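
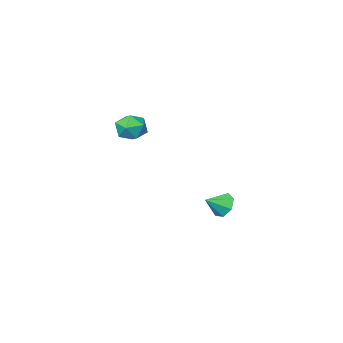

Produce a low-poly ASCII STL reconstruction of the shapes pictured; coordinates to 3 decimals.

solid 
facet normal -0.355 -0.299 0.886
outer loop
vertex 0.735 3.288 3.855
vertex 1.35 2.569 3.859
vertex 1.593 3.402 4.237
endloop
endfacet
facet normal -0.416 0.409 0.812
outer loop
vertex 0.735 3.288 3.855
vertex 1.593 3.402 4.237
vertex 1.219 4.086 3.701
endloop
endfacet
facet normal -0.811 0.537 0.232
outer loop
vertex 0.735 3.288 3.855
vertex 1.219 4.086 3.701
vertex 0.745 3.676 2.992
endloop
endfacet
facet normal -0.994 -0.093 -0.053
outer loop
vertex 0.735 3.288 3.855
vertex 0.745 3.676 2.992
vertex 0.827 2.739 3.089
endloop
endfacet
facet normal -0.713 -0.608 0.350
outer loop
vertex 0.735 3.288 3.855
vertex 0.827 2.739 3.089
vertex 1.35 2.569 3.859
endloop
endfacet
facet normal 0.235 0.676 0.698
outer loop
vertex 1.219 4.086 3.701
vertex 1.593 3.402 4.237
vertex 2.133 3.861 3.611
endloop
endfacet
facet normal 0.335 -0.469 0.817
outer loop
vertex 1.593 3.402 4.237
vertex 1.35 2.569 3.859
vertex 2.215 2.924 3.708
endloop
endfacet
facet normal -0.243 -0.969 -0.049
outer loop
vertex 1.35 2.569 3.859
vertex 0.827 2.739 3.089
vertex 1.741 2.514 2.999
endloop
endfacet
facet normal -0.700 -0.134 -0.702
outer loop
vertex 0.827 2.739 3.089
vertex 0.745 3.676 2.992
vertex 1.367 3.198 2.463
endloop
endfacet
facet normal -0.404 0.883 -0.240
outer loop
vertex 0.745 3.676 2.992
vertex 1.219 4.086 3.701
vertex 1.61 4.031 2.841
endloop
endfacet
facet normal 0.994 0.093 0.053
outer loop
vertex 2.225 3.312 2.845
vertex 2.133 3.861 3.611
vertex 2.215 2.924 3.708
endloop
endfacet
facet normal 0.811 -0.537 -0.232
outer loop
vertex 2.225 3.312 2.845
vertex 2.215 2.924 3.708
vertex 1.741 2.514 2.999
endloop
endfacet
facet normal 0.416 -0.409 -0.812
outer loop
vertex 2.225 3.312 2.845
vertex 1.741 2.514 2.999
vertex 1.367 3.198 2.463
endloop
endfacet
facet normal 0.355 0.299 -0.886
outer loop
vertex 2.225 3.312 2.845
vertex 1.367 3.198 2.463
vertex 1.61 4.031 2.841
endloop
endfacet
facet normal 0.713 0.608 -0.350
outer loop
vertex 2.225 3.312 2.845
vertex 1.61 4.031 2.841
vertex 2.133 3.861 3.611
endloop
endfacet
facet normal 0.700 0.134 0.702
outer loop
vertex 2.215 2.924 3.708
vertex 2.133 3.861 3.611
vertex 1.593 3.402 4.237
endloop
endfacet
facet normal 0.404 -0.883 0.240
outer loop
vertex 1.741 2.514 2.999
vertex 2.215 2.924 3.708
vertex 1.35 2.569 3.859
endloop
endfacet
facet normal -0.235 -0.676 -0.698
outer loop
vertex 1.367 3.198 2.463
vertex 1.741 2.514 2.999
vertex 0.827 2.739 3.089
endloop
endfacet
facet normal -0.335 0.469 -0.817
outer loop
vertex 1.61 4.031 2.841
vertex 1.367 3.198 2.463
vertex 0.745 3.676 2.992
endloop
endfacet
facet normal 0.243 0.969 0.049
outer loop
vertex 2.133 3.861 3.611
vertex 1.61 4.031 2.841
vertex 1.219 4.086 3.701
endloop
endfacet
facet normal -0.872 0.080 -0.482
outer loop
vertex -4.056 2.662 -4.477
vertex -4.454 2.85 -3.726
vertex -4.088 3.394 -4.298
endloop
endfacet
facet normal 0.873 0.152 -0.464
outer loop
vertex -4.056 2.662 -4.477
vertex -4.088 3.394 -4.298
vertex -3.346 2.75 -3.114
endloop
endfacet
facet normal -0.872 0.079 -0.483
outer loop
vertex -4.088 3.394 -4.298
vertex -4.454 2.85 -3.726
vertex -4.396 3.718 -3.689
endloop
endfacet
facet normal 0.688 0.724 -0.037
outer loop
vertex -4.088 3.394 -4.298
vertex -4.396 3.718 -3.689
vertex -3.346 2.75 -3.114
endloop
endfacet
facet normal -0.872 0.079 -0.482
outer loop
vertex -4.396 3.718 -3.689
vertex -4.454 2.85 -3.726
vertex -4.747 3.388 -3.108
endloop
endfacet
facet normal 0.331 0.721 0.609
outer loop
vertex -4.396 3.718 -3.689
vertex -4.747 3.388 -3.108
vertex -3.346 2.75 -3.114
endloop
endfacet
facet normal -0.872 0.080 -0.483
outer loop
vertex -4.747 3.388 -3.108
vertex -4.454 2.85 -3.726
vertex -4.878 2.653 -2.993
endloop
endfacet
facet normal 0.069 0.142 0.987
outer loop
vertex -4.747 3.388 -3.108
vertex -4.878 2.653 -2.993
vertex -3.346 2.75 -3.114
endloop
endfacet
facet normal -0.872 0.079 -0.483
outer loop
vertex -4.878 2.653 -2.993
vertex -4.454 2.85 -3.726
vertex -4.689 2.067 -3.43
endloop
endfacet
facet normal 0.101 -0.574 0.813
outer loop
vertex -4.878 2.653 -2.993
vertex -4.689 2.067 -3.43
vertex -3.346 2.75 -3.114
endloop
endfacet
facet normal -0.873 0.080 -0.482
outer loop
vertex -4.689 2.067 -3.43
vertex -4.454 2.85 -3.726
vertex -4.324 2.071 -4.09
endloop
endfacet
facet normal 0.402 -0.890 0.217
outer loop
vertex -4.689 2.067 -3.43
vertex -4.324 2.071 -4.09
vertex -3.346 2.75 -3.114
endloop
endfacet
facet normal -0.872 0.080 -0.482
outer loop
vertex -4.324 2.071 -4.09
vertex -4.454 2.85 -3.726
vertex -4.056 2.662 -4.477
endloop
endfacet
facet normal 0.745 -0.568 -0.351
outer loop
vertex -4.324 2.071 -4.09
vertex -4.056 2.662 -4.477
vertex -3.346 2.75 -3.114
endloop
endfacet

endsolid


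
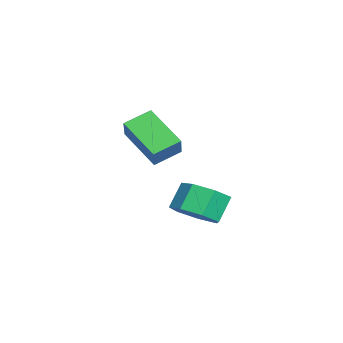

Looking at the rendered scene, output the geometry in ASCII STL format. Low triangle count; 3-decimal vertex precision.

solid 
facet normal 0.493 -0.359 -0.792
outer loop
vertex 3.613 0.202 0.445
vertex 2.678 -0.108 0.003
vertex 3.193 0.835 -0.103
endloop
endfacet
facet normal 0.745 0.644 0.173
outer loop
vertex 3.613 0.202 0.445
vertex 3.193 0.835 -0.103
vertex 2.957 0.678 1.499
endloop
endfacet
facet normal 0.746 0.643 0.173
outer loop
vertex 2.957 0.678 1.499
vertex 3.193 0.835 -0.103
vertex 2.537 1.312 0.951
endloop
endfacet
facet normal -0.493 0.358 0.793
outer loop
vertex 2.957 0.678 1.499
vertex 2.537 1.312 0.951
vertex 2.022 0.368 1.057
endloop
endfacet
facet normal 0.493 -0.358 -0.793
outer loop
vertex 3.193 0.835 -0.103
vertex 2.678 -0.108 0.003
vertex 2.385 0.758 -0.571
endloop
endfacet
facet normal 0.114 0.930 -0.350
outer loop
vertex 3.193 0.835 -0.103
vertex 2.385 0.758 -0.571
vertex 2.537 1.312 0.951
endloop
endfacet
facet normal 0.114 0.930 -0.350
outer loop
vertex 2.537 1.312 0.951
vertex 2.385 0.758 -0.571
vertex 1.729 1.235 0.483
endloop
endfacet
facet normal -0.493 0.358 0.793
outer loop
vertex 2.537 1.312 0.951
vertex 1.729 1.235 0.483
vertex 2.022 0.368 1.057
endloop
endfacet
facet normal 0.494 -0.358 -0.792
outer loop
vertex 2.385 0.758 -0.571
vertex 2.678 -0.108 0.003
vertex 1.798 0.029 -0.607
endloop
endfacet
facet normal -0.603 0.516 -0.609
outer loop
vertex 2.385 0.758 -0.571
vertex 1.798 0.029 -0.607
vertex 1.729 1.235 0.483
endloop
endfacet
facet normal -0.603 0.516 -0.609
outer loop
vertex 1.729 1.235 0.483
vertex 1.798 0.029 -0.607
vertex 1.141 0.505 0.447
endloop
endfacet
facet normal -0.493 0.358 0.793
outer loop
vertex 1.729 1.235 0.483
vertex 1.141 0.505 0.447
vertex 2.022 0.368 1.057
endloop
endfacet
facet normal 0.494 -0.358 -0.793
outer loop
vertex 1.798 0.029 -0.607
vertex 2.678 -0.108 0.003
vertex 1.873 -0.804 -0.184
endloop
endfacet
facet normal -0.866 -0.286 -0.410
outer loop
vertex 1.798 0.029 -0.607
vertex 1.873 -0.804 -0.184
vertex 1.141 0.505 0.447
endloop
endfacet
facet normal -0.866 -0.287 -0.409
outer loop
vertex 1.141 0.505 0.447
vertex 1.873 -0.804 -0.184
vertex 1.217 -0.327 0.87
endloop
endfacet
facet normal -0.493 0.358 0.793
outer loop
vertex 1.141 0.505 0.447
vertex 1.217 -0.327 0.87
vertex 2.022 0.368 1.057
endloop
endfacet
facet normal 0.493 -0.358 -0.793
outer loop
vertex 1.873 -0.804 -0.184
vertex 2.678 -0.108 0.003
vertex 2.555 -1.113 0.38
endloop
endfacet
facet normal -0.477 -0.873 0.098
outer loop
vertex 1.873 -0.804 -0.184
vertex 2.555 -1.113 0.38
vertex 1.217 -0.327 0.87
endloop
endfacet
facet normal -0.477 -0.873 0.098
outer loop
vertex 1.217 -0.327 0.87
vertex 2.555 -1.113 0.38
vertex 1.899 -0.636 1.434
endloop
endfacet
facet normal -0.493 0.358 0.793
outer loop
vertex 1.217 -0.327 0.87
vertex 1.899 -0.636 1.434
vertex 2.022 0.368 1.057
endloop
endfacet
facet normal 0.493 -0.358 -0.793
outer loop
vertex 2.555 -1.113 0.38
vertex 2.678 -0.108 0.003
vertex 3.33 -0.665 0.66
endloop
endfacet
facet normal 0.271 -0.802 0.532
outer loop
vertex 2.555 -1.113 0.38
vertex 3.33 -0.665 0.66
vertex 1.899 -0.636 1.434
endloop
endfacet
facet normal 0.271 -0.802 0.531
outer loop
vertex 1.899 -0.636 1.434
vertex 3.33 -0.665 0.66
vertex 2.673 -0.189 1.714
endloop
endfacet
facet normal -0.494 0.358 0.793
outer loop
vertex 1.899 -0.636 1.434
vertex 2.673 -0.189 1.714
vertex 2.022 0.368 1.057
endloop
endfacet
facet normal 0.493 -0.358 -0.793
outer loop
vertex 3.33 -0.665 0.66
vertex 2.678 -0.108 0.003
vertex 3.613 0.202 0.445
endloop
endfacet
facet normal 0.815 -0.126 0.565
outer loop
vertex 3.33 -0.665 0.66
vertex 3.613 0.202 0.445
vertex 2.673 -0.189 1.714
endloop
endfacet
facet normal 0.815 -0.127 0.565
outer loop
vertex 2.673 -0.189 1.714
vertex 3.613 0.202 0.445
vertex 2.957 0.678 1.499
endloop
endfacet
facet normal -0.493 0.358 0.793
outer loop
vertex 2.673 -0.189 1.714
vertex 2.957 0.678 1.499
vertex 2.022 0.368 1.057
endloop
endfacet
facet normal -0.679 0.000 -0.734
outer loop
vertex -3.129 -1.955 2.809
vertex -1.807 -0.691 1.586
vertex -2.556 -3.068 2.278
endloop
endfacet
facet normal -0.601 -0.575 0.556
outer loop
vertex -1.653 -3.069 3.254
vertex -3.129 -1.955 2.809
vertex -2.556 -3.068 2.278
endloop
endfacet
facet normal -0.679 0.000 -0.734
outer loop
vertex -2.556 -3.068 2.278
vertex -1.807 -0.691 1.586
vertex -1.234 -1.804 1.055
endloop
endfacet
facet normal 0.421 -0.819 -0.391
outer loop
vertex -1.234 -1.804 1.055
vertex -1.653 -3.069 3.254
vertex -2.556 -3.068 2.278
endloop
endfacet
facet normal -0.421 0.819 0.391
outer loop
vertex -3.129 -1.955 2.809
vertex -0.904 -0.692 2.562
vertex -1.807 -0.691 1.586
endloop
endfacet
facet normal -0.601 -0.575 0.556
outer loop
vertex -2.226 -1.956 3.785
vertex -3.129 -1.955 2.809
vertex -1.653 -3.069 3.254
endloop
endfacet
facet normal -0.421 0.819 0.391
outer loop
vertex -2.226 -1.956 3.785
vertex -0.904 -0.692 2.562
vertex -3.129 -1.955 2.809
endloop
endfacet
facet normal 0.601 0.575 -0.556
outer loop
vertex -1.807 -0.691 1.586
vertex -0.904 -0.692 2.562
vertex -1.234 -1.804 1.055
endloop
endfacet
facet normal 0.421 -0.819 -0.391
outer loop
vertex -0.331 -1.805 2.031
vertex -1.653 -3.069 3.254
vertex -1.234 -1.804 1.055
endloop
endfacet
facet normal 0.601 0.575 -0.556
outer loop
vertex -1.234 -1.804 1.055
vertex -0.904 -0.692 2.562
vertex -0.331 -1.805 2.031
endloop
endfacet
facet normal 0.679 -0.000 0.734
outer loop
vertex -0.331 -1.805 2.031
vertex -2.226 -1.956 3.785
vertex -1.653 -3.069 3.254
endloop
endfacet
facet normal 0.679 -0.000 0.734
outer loop
vertex -0.904 -0.692 2.562
vertex -2.226 -1.956 3.785
vertex -0.331 -1.805 2.031
endloop
endfacet

endsolid


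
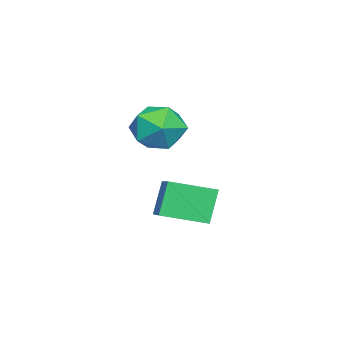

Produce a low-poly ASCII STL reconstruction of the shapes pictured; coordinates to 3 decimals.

solid 
facet normal -0.824 -0.436 -0.363
outer loop
vertex -3.918 -2.999 -0.7
vertex -4.638 -1.265 -1.15
vertex -3.213 -3.092 -2.189
endloop
endfacet
facet normal 0.373 -0.898 0.233
outer loop
vertex -1.442 -2.155 -1.41
vertex -3.918 -2.999 -0.7
vertex -3.213 -3.092 -2.189
endloop
endfacet
facet normal -0.824 -0.436 -0.362
outer loop
vertex -3.213 -3.092 -2.189
vertex -4.638 -1.265 -1.15
vertex -3.933 -1.359 -2.639
endloop
endfacet
facet normal 0.427 -0.057 -0.902
outer loop
vertex -3.933 -1.359 -2.639
vertex -1.442 -2.155 -1.41
vertex -3.213 -3.092 -2.189
endloop
endfacet
facet normal -0.427 0.057 0.902
outer loop
vertex -3.918 -2.999 -0.7
vertex -2.867 -0.328 -0.371
vertex -4.638 -1.265 -1.15
endloop
endfacet
facet normal 0.373 -0.898 0.233
outer loop
vertex -2.147 -2.061 0.079
vertex -3.918 -2.999 -0.7
vertex -1.442 -2.155 -1.41
endloop
endfacet
facet normal -0.427 0.057 0.902
outer loop
vertex -2.147 -2.061 0.079
vertex -2.867 -0.328 -0.371
vertex -3.918 -2.999 -0.7
endloop
endfacet
facet normal -0.373 0.898 -0.233
outer loop
vertex -4.638 -1.265 -1.15
vertex -2.867 -0.328 -0.371
vertex -3.933 -1.359 -2.639
endloop
endfacet
facet normal 0.427 -0.057 -0.902
outer loop
vertex -2.162 -0.421 -1.86
vertex -1.442 -2.155 -1.41
vertex -3.933 -1.359 -2.639
endloop
endfacet
facet normal -0.373 0.898 -0.233
outer loop
vertex -3.933 -1.359 -2.639
vertex -2.867 -0.328 -0.371
vertex -2.162 -0.421 -1.86
endloop
endfacet
facet normal 0.824 0.436 0.362
outer loop
vertex -2.162 -0.421 -1.86
vertex -2.147 -2.061 0.079
vertex -1.442 -2.155 -1.41
endloop
endfacet
facet normal 0.823 0.436 0.363
outer loop
vertex -2.867 -0.328 -0.371
vertex -2.147 -2.061 0.079
vertex -2.162 -0.421 -1.86
endloop
endfacet
facet normal -0.956 0.157 -0.246
outer loop
vertex -3.422 -2.123 1.789
vertex -3.719 -3.231 2.234
vertex -3.746 -2.246 2.969
endloop
endfacet
facet normal -0.628 0.772 -0.092
outer loop
vertex -3.422 -2.123 1.789
vertex -3.746 -2.246 2.969
vertex -2.804 -1.516 2.663
endloop
endfacet
facet normal -0.072 0.842 -0.534
outer loop
vertex -3.422 -2.123 1.789
vertex -2.804 -1.516 2.663
vertex -2.195 -2.051 1.738
endloop
endfacet
facet normal -0.056 0.271 -0.961
outer loop
vertex -3.422 -2.123 1.789
vertex -2.195 -2.051 1.738
vertex -2.76 -3.111 1.472
endloop
endfacet
facet normal -0.603 -0.153 -0.783
outer loop
vertex -3.422 -2.123 1.789
vertex -2.76 -3.111 1.472
vertex -3.719 -3.231 2.234
endloop
endfacet
facet normal -0.377 0.727 0.573
outer loop
vertex -2.804 -1.516 2.663
vertex -3.746 -2.246 2.969
vertex -2.72 -2.249 3.648
endloop
endfacet
facet normal -0.907 -0.267 0.325
outer loop
vertex -3.746 -2.246 2.969
vertex -3.719 -3.231 2.234
vertex -3.285 -3.309 3.382
endloop
endfacet
facet normal -0.336 -0.769 -0.544
outer loop
vertex -3.719 -3.231 2.234
vertex -2.76 -3.111 1.472
vertex -2.676 -3.844 2.457
endloop
endfacet
facet normal 0.550 -0.084 -0.831
outer loop
vertex -2.76 -3.111 1.472
vertex -2.195 -2.051 1.738
vertex -1.734 -3.114 2.151
endloop
endfacet
facet normal 0.524 0.840 -0.141
outer loop
vertex -2.195 -2.051 1.738
vertex -2.804 -1.516 2.663
vertex -1.761 -2.129 2.886
endloop
endfacet
facet normal 0.056 -0.271 0.961
outer loop
vertex -2.058 -3.237 3.331
vertex -2.72 -2.249 3.648
vertex -3.285 -3.309 3.382
endloop
endfacet
facet normal 0.072 -0.842 0.534
outer loop
vertex -2.058 -3.237 3.331
vertex -3.285 -3.309 3.382
vertex -2.676 -3.844 2.457
endloop
endfacet
facet normal 0.628 -0.772 0.092
outer loop
vertex -2.058 -3.237 3.331
vertex -2.676 -3.844 2.457
vertex -1.734 -3.114 2.151
endloop
endfacet
facet normal 0.956 -0.157 0.246
outer loop
vertex -2.058 -3.237 3.331
vertex -1.734 -3.114 2.151
vertex -1.761 -2.129 2.886
endloop
endfacet
facet normal 0.603 0.153 0.783
outer loop
vertex -2.058 -3.237 3.331
vertex -1.761 -2.129 2.886
vertex -2.72 -2.249 3.648
endloop
endfacet
facet normal -0.550 0.084 0.831
outer loop
vertex -3.285 -3.309 3.382
vertex -2.72 -2.249 3.648
vertex -3.746 -2.246 2.969
endloop
endfacet
facet normal -0.524 -0.840 0.141
outer loop
vertex -2.676 -3.844 2.457
vertex -3.285 -3.309 3.382
vertex -3.719 -3.231 2.234
endloop
endfacet
facet normal 0.377 -0.727 -0.573
outer loop
vertex -1.734 -3.114 2.151
vertex -2.676 -3.844 2.457
vertex -2.76 -3.111 1.472
endloop
endfacet
facet normal 0.907 0.267 -0.325
outer loop
vertex -1.761 -2.129 2.886
vertex -1.734 -3.114 2.151
vertex -2.195 -2.051 1.738
endloop
endfacet
facet normal 0.336 0.769 0.544
outer loop
vertex -2.72 -2.249 3.648
vertex -1.761 -2.129 2.886
vertex -2.804 -1.516 2.663
endloop
endfacet

endsolid


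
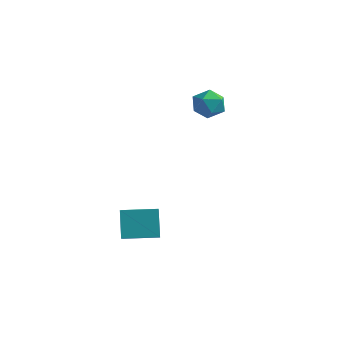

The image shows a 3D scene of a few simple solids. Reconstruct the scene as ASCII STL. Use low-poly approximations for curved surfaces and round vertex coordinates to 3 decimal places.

solid 
facet normal -0.353 0.366 0.861
outer loop
vertex -3.03 -4.237 -1.426
vertex -1.649 -3.054 -1.363
vertex -3.725 -3.391 -2.071
endloop
endfacet
facet normal -0.759 -0.650 -0.035
outer loop
vertex -3.131 -4.006 -3.517
vertex -3.03 -4.237 -1.426
vertex -3.725 -3.391 -2.071
endloop
endfacet
facet normal -0.353 0.366 0.861
outer loop
vertex -3.725 -3.391 -2.071
vertex -1.649 -3.054 -1.363
vertex -2.343 -2.208 -2.007
endloop
endfacet
facet normal -0.547 0.666 -0.508
outer loop
vertex -2.343 -2.208 -2.007
vertex -3.131 -4.006 -3.517
vertex -3.725 -3.391 -2.071
endloop
endfacet
facet normal 0.547 -0.666 0.508
outer loop
vertex -3.03 -4.237 -1.426
vertex -1.055 -3.669 -2.809
vertex -1.649 -3.054 -1.363
endloop
endfacet
facet normal -0.759 -0.650 -0.035
outer loop
vertex -2.437 -4.852 -2.873
vertex -3.03 -4.237 -1.426
vertex -3.131 -4.006 -3.517
endloop
endfacet
facet normal 0.547 -0.666 0.507
outer loop
vertex -2.437 -4.852 -2.873
vertex -1.055 -3.669 -2.809
vertex -3.03 -4.237 -1.426
endloop
endfacet
facet normal 0.759 0.650 0.035
outer loop
vertex -1.649 -3.054 -1.363
vertex -1.055 -3.669 -2.809
vertex -2.343 -2.208 -2.007
endloop
endfacet
facet normal -0.547 0.666 -0.507
outer loop
vertex -1.75 -2.823 -3.454
vertex -3.131 -4.006 -3.517
vertex -2.343 -2.208 -2.007
endloop
endfacet
facet normal 0.759 0.650 0.035
outer loop
vertex -2.343 -2.208 -2.007
vertex -1.055 -3.669 -2.809
vertex -1.75 -2.823 -3.454
endloop
endfacet
facet normal 0.353 -0.366 -0.861
outer loop
vertex -1.75 -2.823 -3.454
vertex -2.437 -4.852 -2.873
vertex -3.131 -4.006 -3.517
endloop
endfacet
facet normal 0.353 -0.366 -0.861
outer loop
vertex -1.055 -3.669 -2.809
vertex -2.437 -4.852 -2.873
vertex -1.75 -2.823 -3.454
endloop
endfacet
facet normal -0.227 0.754 0.616
outer loop
vertex -2.656 3.204 3.55
vertex -3.581 2.961 3.507
vertex -3.017 2.581 4.18
endloop
endfacet
facet normal 0.429 0.507 0.747
outer loop
vertex -2.656 3.204 3.55
vertex -3.017 2.581 4.18
vertex -2.156 2.425 3.792
endloop
endfacet
facet normal 0.811 0.566 0.148
outer loop
vertex -2.656 3.204 3.55
vertex -2.156 2.425 3.792
vertex -2.188 2.709 2.878
endloop
endfacet
facet normal 0.390 0.850 -0.355
outer loop
vertex -2.656 3.204 3.55
vertex -2.188 2.709 2.878
vertex -3.069 3.04 2.703
endloop
endfacet
facet normal -0.251 0.966 -0.065
outer loop
vertex -2.656 3.204 3.55
vertex -3.069 3.04 2.703
vertex -3.581 2.961 3.507
endloop
endfacet
facet normal 0.375 -0.187 0.908
outer loop
vertex -2.156 2.425 3.792
vertex -3.017 2.581 4.18
vertex -2.771 1.7 3.897
endloop
endfacet
facet normal -0.686 0.213 0.695
outer loop
vertex -3.017 2.581 4.18
vertex -3.581 2.961 3.507
vertex -3.652 2.031 3.722
endloop
endfacet
facet normal -0.725 0.556 -0.407
outer loop
vertex -3.581 2.961 3.507
vertex -3.069 3.04 2.703
vertex -3.684 2.315 2.808
endloop
endfacet
facet normal 0.312 0.368 -0.876
outer loop
vertex -3.069 3.04 2.703
vertex -2.188 2.709 2.878
vertex -2.823 2.159 2.42
endloop
endfacet
facet normal 0.994 -0.090 -0.063
outer loop
vertex -2.188 2.709 2.878
vertex -2.156 2.425 3.792
vertex -2.259 1.779 3.093
endloop
endfacet
facet normal -0.390 -0.850 0.355
outer loop
vertex -3.184 1.536 3.05
vertex -2.771 1.7 3.897
vertex -3.652 2.031 3.722
endloop
endfacet
facet normal -0.811 -0.566 -0.148
outer loop
vertex -3.184 1.536 3.05
vertex -3.652 2.031 3.722
vertex -3.684 2.315 2.808
endloop
endfacet
facet normal -0.429 -0.507 -0.747
outer loop
vertex -3.184 1.536 3.05
vertex -3.684 2.315 2.808
vertex -2.823 2.159 2.42
endloop
endfacet
facet normal 0.227 -0.754 -0.616
outer loop
vertex -3.184 1.536 3.05
vertex -2.823 2.159 2.42
vertex -2.259 1.779 3.093
endloop
endfacet
facet normal 0.251 -0.966 0.065
outer loop
vertex -3.184 1.536 3.05
vertex -2.259 1.779 3.093
vertex -2.771 1.7 3.897
endloop
endfacet
facet normal -0.312 -0.368 0.876
outer loop
vertex -3.652 2.031 3.722
vertex -2.771 1.7 3.897
vertex -3.017 2.581 4.18
endloop
endfacet
facet normal -0.994 0.090 0.063
outer loop
vertex -3.684 2.315 2.808
vertex -3.652 2.031 3.722
vertex -3.581 2.961 3.507
endloop
endfacet
facet normal -0.375 0.187 -0.908
outer loop
vertex -2.823 2.159 2.42
vertex -3.684 2.315 2.808
vertex -3.069 3.04 2.703
endloop
endfacet
facet normal 0.686 -0.213 -0.695
outer loop
vertex -2.259 1.779 3.093
vertex -2.823 2.159 2.42
vertex -2.188 2.709 2.878
endloop
endfacet
facet normal 0.725 -0.556 0.407
outer loop
vertex -2.771 1.7 3.897
vertex -2.259 1.779 3.093
vertex -2.156 2.425 3.792
endloop
endfacet

endsolid


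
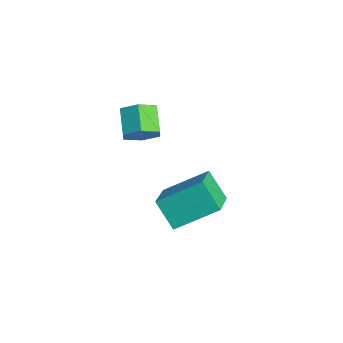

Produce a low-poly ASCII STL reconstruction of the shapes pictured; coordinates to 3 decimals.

solid 
facet normal 0.801 -0.259 -0.540
outer loop
vertex 1.542 -2.973 1.358
vertex 1.183 -2.806 0.745
vertex 1.578 -2.297 1.087
endloop
endfacet
facet normal 0.597 0.271 0.755
outer loop
vertex 1.542 -2.973 1.358
vertex 1.578 -2.297 1.087
vertex 0.637 -2.681 1.968
endloop
endfacet
facet normal 0.597 0.271 0.755
outer loop
vertex 0.637 -2.681 1.968
vertex 1.578 -2.297 1.087
vertex 0.673 -2.004 1.697
endloop
endfacet
facet normal -0.800 0.259 0.541
outer loop
vertex 0.637 -2.681 1.968
vertex 0.673 -2.004 1.697
vertex 0.277 -2.514 1.355
endloop
endfacet
facet normal 0.801 -0.259 -0.540
outer loop
vertex 1.578 -2.297 1.087
vertex 1.183 -2.806 0.745
vertex 1.219 -2.129 0.474
endloop
endfacet
facet normal 0.342 0.938 0.057
outer loop
vertex 1.578 -2.297 1.087
vertex 1.219 -2.129 0.474
vertex 0.673 -2.004 1.697
endloop
endfacet
facet normal 0.340 0.939 0.056
outer loop
vertex 0.673 -2.004 1.697
vertex 1.219 -2.129 0.474
vertex 0.313 -1.837 1.084
endloop
endfacet
facet normal -0.800 0.259 0.541
outer loop
vertex 0.673 -2.004 1.697
vertex 0.313 -1.837 1.084
vertex 0.277 -2.514 1.355
endloop
endfacet
facet normal 0.800 -0.259 -0.541
outer loop
vertex 1.219 -2.129 0.474
vertex 1.183 -2.806 0.745
vertex 0.823 -2.639 0.132
endloop
endfacet
facet normal -0.256 0.668 -0.699
outer loop
vertex 1.219 -2.129 0.474
vertex 0.823 -2.639 0.132
vertex 0.313 -1.837 1.084
endloop
endfacet
facet normal -0.256 0.667 -0.699
outer loop
vertex 0.313 -1.837 1.084
vertex 0.823 -2.639 0.132
vertex -0.082 -2.347 0.742
endloop
endfacet
facet normal -0.801 0.259 0.540
outer loop
vertex 0.313 -1.837 1.084
vertex -0.082 -2.347 0.742
vertex 0.277 -2.514 1.355
endloop
endfacet
facet normal 0.800 -0.259 -0.541
outer loop
vertex 0.823 -2.639 0.132
vertex 1.183 -2.806 0.745
vertex 0.787 -3.316 0.403
endloop
endfacet
facet normal -0.597 -0.271 -0.756
outer loop
vertex 0.823 -2.639 0.132
vertex 0.787 -3.316 0.403
vertex -0.082 -2.347 0.742
endloop
endfacet
facet normal -0.597 -0.271 -0.755
outer loop
vertex -0.082 -2.347 0.742
vertex 0.787 -3.316 0.403
vertex -0.118 -3.023 1.013
endloop
endfacet
facet normal -0.801 0.259 0.540
outer loop
vertex -0.082 -2.347 0.742
vertex -0.118 -3.023 1.013
vertex 0.277 -2.514 1.355
endloop
endfacet
facet normal 0.800 -0.259 -0.541
outer loop
vertex 0.787 -3.316 0.403
vertex 1.183 -2.806 0.745
vertex 1.147 -3.483 1.016
endloop
endfacet
facet normal -0.341 -0.938 -0.055
outer loop
vertex 0.787 -3.316 0.403
vertex 1.147 -3.483 1.016
vertex -0.118 -3.023 1.013
endloop
endfacet
facet normal -0.341 -0.938 -0.057
outer loop
vertex -0.118 -3.023 1.013
vertex 1.147 -3.483 1.016
vertex 0.241 -3.191 1.626
endloop
endfacet
facet normal -0.801 0.259 0.540
outer loop
vertex -0.118 -3.023 1.013
vertex 0.241 -3.191 1.626
vertex 0.277 -2.514 1.355
endloop
endfacet
facet normal 0.801 -0.259 -0.540
outer loop
vertex 1.147 -3.483 1.016
vertex 1.183 -2.806 0.745
vertex 1.542 -2.973 1.358
endloop
endfacet
facet normal 0.256 -0.667 0.699
outer loop
vertex 1.147 -3.483 1.016
vertex 1.542 -2.973 1.358
vertex 0.241 -3.191 1.626
endloop
endfacet
facet normal 0.256 -0.668 0.699
outer loop
vertex 0.241 -3.191 1.626
vertex 1.542 -2.973 1.358
vertex 0.637 -2.681 1.968
endloop
endfacet
facet normal -0.800 0.259 0.541
outer loop
vertex 0.241 -3.191 1.626
vertex 0.637 -2.681 1.968
vertex 0.277 -2.514 1.355
endloop
endfacet
facet normal -0.727 0.496 -0.474
outer loop
vertex 0.962 -1.907 -2.877
vertex 1.441 -0.349 -1.981
vertex 1.795 -1.608 -3.842
endloop
endfacet
facet normal -0.257 -0.838 -0.482
outer loop
vertex 3.119 -2.511 -2.979
vertex 0.962 -1.907 -2.877
vertex 1.795 -1.608 -3.842
endloop
endfacet
facet normal -0.727 0.497 -0.474
outer loop
vertex 1.795 -1.608 -3.842
vertex 1.441 -0.349 -1.981
vertex 2.275 -0.05 -2.946
endloop
endfacet
facet normal 0.636 0.228 -0.737
outer loop
vertex 2.275 -0.05 -2.946
vertex 3.119 -2.511 -2.979
vertex 1.795 -1.608 -3.842
endloop
endfacet
facet normal -0.636 -0.228 0.737
outer loop
vertex 0.962 -1.907 -2.877
vertex 2.765 -1.252 -1.118
vertex 1.441 -0.349 -1.981
endloop
endfacet
facet normal -0.257 -0.838 -0.482
outer loop
vertex 2.285 -2.81 -2.014
vertex 0.962 -1.907 -2.877
vertex 3.119 -2.511 -2.979
endloop
endfacet
facet normal -0.636 -0.228 0.737
outer loop
vertex 2.285 -2.81 -2.014
vertex 2.765 -1.252 -1.118
vertex 0.962 -1.907 -2.877
endloop
endfacet
facet normal 0.257 0.838 0.482
outer loop
vertex 1.441 -0.349 -1.981
vertex 2.765 -1.252 -1.118
vertex 2.275 -0.05 -2.946
endloop
endfacet
facet normal 0.636 0.228 -0.737
outer loop
vertex 3.598 -0.953 -2.083
vertex 3.119 -2.511 -2.979
vertex 2.275 -0.05 -2.946
endloop
endfacet
facet normal 0.257 0.838 0.482
outer loop
vertex 2.275 -0.05 -2.946
vertex 2.765 -1.252 -1.118
vertex 3.598 -0.953 -2.083
endloop
endfacet
facet normal 0.727 -0.496 0.474
outer loop
vertex 3.598 -0.953 -2.083
vertex 2.285 -2.81 -2.014
vertex 3.119 -2.511 -2.979
endloop
endfacet
facet normal 0.727 -0.497 0.474
outer loop
vertex 2.765 -1.252 -1.118
vertex 2.285 -2.81 -2.014
vertex 3.598 -0.953 -2.083
endloop
endfacet

endsolid


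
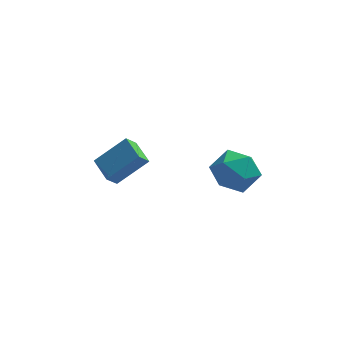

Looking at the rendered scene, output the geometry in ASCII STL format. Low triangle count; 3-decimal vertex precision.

solid 
facet normal -0.868 -0.398 0.297
outer loop
vertex 1.013 0.938 -0.244
vertex 1.406 -0.108 -0.496
vertex 1.566 0.326 0.552
endloop
endfacet
facet normal -0.725 0.201 0.658
outer loop
vertex 1.013 0.938 -0.244
vertex 1.566 0.326 0.552
vertex 1.777 1.447 0.442
endloop
endfacet
facet normal -0.656 0.731 0.187
outer loop
vertex 1.013 0.938 -0.244
vertex 1.777 1.447 0.442
vertex 1.747 1.706 -0.674
endloop
endfacet
facet normal -0.755 0.461 -0.466
outer loop
vertex 1.013 0.938 -0.244
vertex 1.747 1.706 -0.674
vertex 1.518 0.744 -1.254
endloop
endfacet
facet normal -0.886 -0.237 -0.398
outer loop
vertex 1.013 0.938 -0.244
vertex 1.518 0.744 -1.254
vertex 1.406 -0.108 -0.496
endloop
endfacet
facet normal -0.099 0.116 0.988
outer loop
vertex 1.777 1.447 0.442
vertex 1.566 0.326 0.552
vertex 2.642 0.716 0.614
endloop
endfacet
facet normal -0.329 -0.853 0.404
outer loop
vertex 1.566 0.326 0.552
vertex 1.406 -0.108 -0.496
vertex 2.413 -0.246 0.034
endloop
endfacet
facet normal -0.359 -0.594 -0.720
outer loop
vertex 1.406 -0.108 -0.496
vertex 1.518 0.744 -1.254
vertex 2.383 0.013 -1.082
endloop
endfacet
facet normal -0.146 0.536 -0.831
outer loop
vertex 1.518 0.744 -1.254
vertex 1.747 1.706 -0.674
vertex 2.594 1.134 -1.192
endloop
endfacet
facet normal 0.015 0.974 0.226
outer loop
vertex 1.747 1.706 -0.674
vertex 1.777 1.447 0.442
vertex 2.754 1.568 -0.144
endloop
endfacet
facet normal 0.755 -0.461 0.466
outer loop
vertex 3.147 0.522 -0.396
vertex 2.642 0.716 0.614
vertex 2.413 -0.246 0.034
endloop
endfacet
facet normal 0.656 -0.731 -0.187
outer loop
vertex 3.147 0.522 -0.396
vertex 2.413 -0.246 0.034
vertex 2.383 0.013 -1.082
endloop
endfacet
facet normal 0.725 -0.201 -0.658
outer loop
vertex 3.147 0.522 -0.396
vertex 2.383 0.013 -1.082
vertex 2.594 1.134 -1.192
endloop
endfacet
facet normal 0.868 0.398 -0.297
outer loop
vertex 3.147 0.522 -0.396
vertex 2.594 1.134 -1.192
vertex 2.754 1.568 -0.144
endloop
endfacet
facet normal 0.886 0.237 0.398
outer loop
vertex 3.147 0.522 -0.396
vertex 2.754 1.568 -0.144
vertex 2.642 0.716 0.614
endloop
endfacet
facet normal 0.146 -0.536 0.831
outer loop
vertex 2.413 -0.246 0.034
vertex 2.642 0.716 0.614
vertex 1.566 0.326 0.552
endloop
endfacet
facet normal -0.015 -0.974 -0.226
outer loop
vertex 2.383 0.013 -1.082
vertex 2.413 -0.246 0.034
vertex 1.406 -0.108 -0.496
endloop
endfacet
facet normal 0.099 -0.116 -0.988
outer loop
vertex 2.594 1.134 -1.192
vertex 2.383 0.013 -1.082
vertex 1.518 0.744 -1.254
endloop
endfacet
facet normal 0.329 0.853 -0.404
outer loop
vertex 2.754 1.568 -0.144
vertex 2.594 1.134 -1.192
vertex 1.747 1.706 -0.674
endloop
endfacet
facet normal 0.359 0.594 0.720
outer loop
vertex 2.642 0.716 0.614
vertex 2.754 1.568 -0.144
vertex 1.777 1.447 0.442
endloop
endfacet
facet normal -0.499 -0.446 0.743
outer loop
vertex -1.884 2.707 -1.094
vertex -2.452 3.818 -0.808
vertex -3.247 2.308 -2.248
endloop
endfacet
facet normal 0.443 -0.868 -0.223
outer loop
vertex -2.828 2.682 -2.872
vertex -1.884 2.707 -1.094
vertex -3.247 2.308 -2.248
endloop
endfacet
facet normal -0.499 -0.446 0.743
outer loop
vertex -3.247 2.308 -2.248
vertex -2.452 3.818 -0.808
vertex -3.815 3.419 -1.962
endloop
endfacet
facet normal -0.745 -0.218 -0.631
outer loop
vertex -3.815 3.419 -1.962
vertex -2.828 2.682 -2.872
vertex -3.247 2.308 -2.248
endloop
endfacet
facet normal 0.745 0.218 0.631
outer loop
vertex -1.884 2.707 -1.094
vertex -2.033 4.192 -1.432
vertex -2.452 3.818 -0.808
endloop
endfacet
facet normal 0.443 -0.868 -0.223
outer loop
vertex -1.465 3.081 -1.718
vertex -1.884 2.707 -1.094
vertex -2.828 2.682 -2.872
endloop
endfacet
facet normal 0.745 0.218 0.631
outer loop
vertex -1.465 3.081 -1.718
vertex -2.033 4.192 -1.432
vertex -1.884 2.707 -1.094
endloop
endfacet
facet normal -0.443 0.868 0.223
outer loop
vertex -2.452 3.818 -0.808
vertex -2.033 4.192 -1.432
vertex -3.815 3.419 -1.962
endloop
endfacet
facet normal -0.745 -0.218 -0.631
outer loop
vertex -3.396 3.793 -2.586
vertex -2.828 2.682 -2.872
vertex -3.815 3.419 -1.962
endloop
endfacet
facet normal -0.443 0.868 0.223
outer loop
vertex -3.815 3.419 -1.962
vertex -2.033 4.192 -1.432
vertex -3.396 3.793 -2.586
endloop
endfacet
facet normal 0.499 0.446 -0.743
outer loop
vertex -3.396 3.793 -2.586
vertex -1.465 3.081 -1.718
vertex -2.828 2.682 -2.872
endloop
endfacet
facet normal 0.499 0.446 -0.743
outer loop
vertex -2.033 4.192 -1.432
vertex -1.465 3.081 -1.718
vertex -3.396 3.793 -2.586
endloop
endfacet

endsolid


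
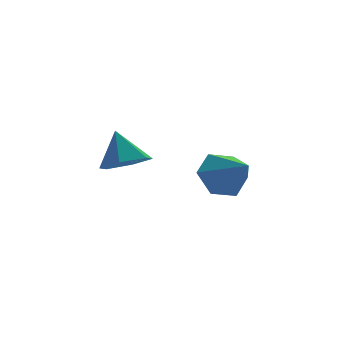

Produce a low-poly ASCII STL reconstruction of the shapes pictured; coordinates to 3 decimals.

solid 
facet normal 0.037 -0.535 -0.844
outer loop
vertex -2.78 1.175 -0.645
vertex -3.193 1.889 -1.116
vertex -2.246 1.849 -1.049
endloop
endfacet
facet normal 0.702 -0.137 0.699
outer loop
vertex -2.78 1.175 -0.645
vertex -2.246 1.849 -1.049
vertex -3.247 2.671 0.116
endloop
endfacet
facet normal 0.037 -0.536 -0.843
outer loop
vertex -2.246 1.849 -1.049
vertex -3.193 1.889 -1.116
vertex -2.66 2.563 -1.521
endloop
endfacet
facet normal 0.765 0.599 0.235
outer loop
vertex -2.246 1.849 -1.049
vertex -2.66 2.563 -1.521
vertex -3.247 2.671 0.116
endloop
endfacet
facet normal 0.036 -0.536 -0.844
outer loop
vertex -2.66 2.563 -1.521
vertex -3.193 1.889 -1.116
vertex -3.607 2.603 -1.587
endloop
endfacet
facet normal 0.046 0.998 -0.049
outer loop
vertex -2.66 2.563 -1.521
vertex -3.607 2.603 -1.587
vertex -3.247 2.671 0.116
endloop
endfacet
facet normal 0.036 -0.536 -0.844
outer loop
vertex -3.607 2.603 -1.587
vertex -3.193 1.889 -1.116
vertex -4.14 1.929 -1.182
endloop
endfacet
facet normal -0.738 0.662 0.130
outer loop
vertex -3.607 2.603 -1.587
vertex -4.14 1.929 -1.182
vertex -3.247 2.671 0.116
endloop
endfacet
facet normal 0.036 -0.536 -0.844
outer loop
vertex -4.14 1.929 -1.182
vertex -3.193 1.889 -1.116
vertex -3.727 1.215 -0.711
endloop
endfacet
facet normal -0.802 -0.073 0.593
outer loop
vertex -4.14 1.929 -1.182
vertex -3.727 1.215 -0.711
vertex -3.247 2.671 0.116
endloop
endfacet
facet normal 0.036 -0.536 -0.844
outer loop
vertex -3.727 1.215 -0.711
vertex -3.193 1.889 -1.116
vertex -2.78 1.175 -0.645
endloop
endfacet
facet normal -0.081 -0.472 0.878
outer loop
vertex -3.727 1.215 -0.711
vertex -2.78 1.175 -0.645
vertex -3.247 2.671 0.116
endloop
endfacet
facet normal -0.181 0.811 -0.556
outer loop
vertex -0.403 -1.485 -0.935
vertex -1.321 -1.497 -0.654
vertex -0.67 -1.005 -0.148
endloop
endfacet
facet normal 0.918 -0.114 0.381
outer loop
vertex -0.403 -1.485 -0.935
vertex -0.67 -1.005 -0.148
vertex -1.039 -2.763 0.214
endloop
endfacet
facet normal -0.181 0.811 -0.556
outer loop
vertex -0.67 -1.005 -0.148
vertex -1.321 -1.497 -0.654
vertex -1.588 -1.017 0.133
endloop
endfacet
facet normal 0.288 0.135 0.948
outer loop
vertex -0.67 -1.005 -0.148
vertex -1.588 -1.017 0.133
vertex -1.039 -2.763 0.214
endloop
endfacet
facet normal -0.181 0.811 -0.556
outer loop
vertex -1.588 -1.017 0.133
vertex -1.321 -1.497 -0.654
vertex -2.239 -1.509 -0.373
endloop
endfacet
facet normal -0.544 -0.133 0.829
outer loop
vertex -1.588 -1.017 0.133
vertex -2.239 -1.509 -0.373
vertex -1.039 -2.763 0.214
endloop
endfacet
facet normal -0.181 0.811 -0.556
outer loop
vertex -2.239 -1.509 -0.373
vertex -1.321 -1.497 -0.654
vertex -1.972 -1.989 -1.16
endloop
endfacet
facet normal -0.748 -0.649 0.142
outer loop
vertex -2.239 -1.509 -0.373
vertex -1.972 -1.989 -1.16
vertex -1.039 -2.763 0.214
endloop
endfacet
facet normal -0.181 0.811 -0.556
outer loop
vertex -1.972 -1.989 -1.16
vertex -1.321 -1.497 -0.654
vertex -1.054 -1.977 -1.441
endloop
endfacet
facet normal -0.118 -0.897 -0.425
outer loop
vertex -1.972 -1.989 -1.16
vertex -1.054 -1.977 -1.441
vertex -1.039 -2.763 0.214
endloop
endfacet
facet normal -0.181 0.811 -0.556
outer loop
vertex -1.054 -1.977 -1.441
vertex -1.321 -1.497 -0.654
vertex -0.403 -1.485 -0.935
endloop
endfacet
facet normal 0.714 -0.630 -0.306
outer loop
vertex -1.054 -1.977 -1.441
vertex -0.403 -1.485 -0.935
vertex -1.039 -2.763 0.214
endloop
endfacet

endsolid


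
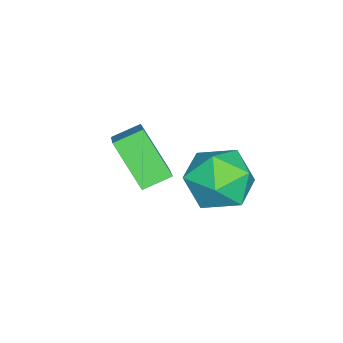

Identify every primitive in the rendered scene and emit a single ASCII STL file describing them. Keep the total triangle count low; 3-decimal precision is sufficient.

solid 
facet normal -0.558 0.753 0.349
outer loop
vertex 2.593 -0.032 0.068
vertex 3.135 0.918 -1.114
vertex 1.334 -0.516 -0.899
endloop
endfacet
facet normal -0.337 -0.590 0.734
outer loop
vertex 1.825 -1.178 -1.206
vertex 2.593 -0.032 0.068
vertex 1.334 -0.516 -0.899
endloop
endfacet
facet normal -0.558 0.753 0.350
outer loop
vertex 1.334 -0.516 -0.899
vertex 3.135 0.918 -1.114
vertex 1.876 0.434 -2.08
endloop
endfacet
facet normal -0.758 -0.292 -0.583
outer loop
vertex 1.876 0.434 -2.08
vertex 1.825 -1.178 -1.206
vertex 1.334 -0.516 -0.899
endloop
endfacet
facet normal 0.758 0.292 0.583
outer loop
vertex 2.593 -0.032 0.068
vertex 3.626 0.256 -1.421
vertex 3.135 0.918 -1.114
endloop
endfacet
facet normal -0.336 -0.591 0.734
outer loop
vertex 3.084 -0.694 -0.24
vertex 2.593 -0.032 0.068
vertex 1.825 -1.178 -1.206
endloop
endfacet
facet normal 0.759 0.292 0.583
outer loop
vertex 3.084 -0.694 -0.24
vertex 3.626 0.256 -1.421
vertex 2.593 -0.032 0.068
endloop
endfacet
facet normal 0.336 0.590 -0.734
outer loop
vertex 3.135 0.918 -1.114
vertex 3.626 0.256 -1.421
vertex 1.876 0.434 -2.08
endloop
endfacet
facet normal -0.759 -0.292 -0.582
outer loop
vertex 2.367 -0.228 -2.388
vertex 1.825 -1.178 -1.206
vertex 1.876 0.434 -2.08
endloop
endfacet
facet normal 0.336 0.591 -0.733
outer loop
vertex 1.876 0.434 -2.08
vertex 3.626 0.256 -1.421
vertex 2.367 -0.228 -2.388
endloop
endfacet
facet normal 0.558 -0.753 -0.349
outer loop
vertex 2.367 -0.228 -2.388
vertex 3.084 -0.694 -0.24
vertex 1.825 -1.178 -1.206
endloop
endfacet
facet normal 0.558 -0.753 -0.350
outer loop
vertex 3.626 0.256 -1.421
vertex 3.084 -0.694 -0.24
vertex 2.367 -0.228 -2.388
endloop
endfacet
facet normal 0.055 0.997 -0.045
outer loop
vertex 4.196 3.007 -0.733
vertex 3.184 3.068 -0.622
vertex 3.788 3.072 0.2
endloop
endfacet
facet normal 0.651 0.722 0.234
outer loop
vertex 4.196 3.007 -0.733
vertex 3.788 3.072 0.2
vertex 4.562 2.431 0.025
endloop
endfacet
facet normal 0.931 0.271 -0.243
outer loop
vertex 4.196 3.007 -0.733
vertex 4.562 2.431 0.025
vertex 4.436 2.03 -0.904
endloop
endfacet
facet normal 0.508 0.268 -0.818
outer loop
vertex 4.196 3.007 -0.733
vertex 4.436 2.03 -0.904
vertex 3.584 2.424 -1.304
endloop
endfacet
facet normal -0.033 0.717 -0.696
outer loop
vertex 4.196 3.007 -0.733
vertex 3.584 2.424 -1.304
vertex 3.184 3.068 -0.622
endloop
endfacet
facet normal 0.469 0.345 0.813
outer loop
vertex 4.562 2.431 0.025
vertex 3.788 3.072 0.2
vertex 3.776 2.136 0.604
endloop
endfacet
facet normal -0.495 0.791 0.360
outer loop
vertex 3.788 3.072 0.2
vertex 3.184 3.068 -0.622
vertex 2.924 2.53 0.204
endloop
endfacet
facet normal -0.637 0.338 -0.693
outer loop
vertex 3.184 3.068 -0.622
vertex 3.584 2.424 -1.304
vertex 2.798 2.129 -0.725
endloop
endfacet
facet normal 0.239 -0.387 -0.890
outer loop
vertex 3.584 2.424 -1.304
vertex 4.436 2.03 -0.904
vertex 3.572 1.488 -0.9
endloop
endfacet
facet normal 0.923 -0.384 0.040
outer loop
vertex 4.436 2.03 -0.904
vertex 4.562 2.431 0.025
vertex 4.176 1.492 -0.078
endloop
endfacet
facet normal -0.508 -0.268 0.818
outer loop
vertex 3.164 1.553 0.033
vertex 3.776 2.136 0.604
vertex 2.924 2.53 0.204
endloop
endfacet
facet normal -0.931 -0.271 0.243
outer loop
vertex 3.164 1.553 0.033
vertex 2.924 2.53 0.204
vertex 2.798 2.129 -0.725
endloop
endfacet
facet normal -0.651 -0.722 -0.234
outer loop
vertex 3.164 1.553 0.033
vertex 2.798 2.129 -0.725
vertex 3.572 1.488 -0.9
endloop
endfacet
facet normal -0.055 -0.997 0.045
outer loop
vertex 3.164 1.553 0.033
vertex 3.572 1.488 -0.9
vertex 4.176 1.492 -0.078
endloop
endfacet
facet normal 0.033 -0.717 0.696
outer loop
vertex 3.164 1.553 0.033
vertex 4.176 1.492 -0.078
vertex 3.776 2.136 0.604
endloop
endfacet
facet normal -0.239 0.387 0.890
outer loop
vertex 2.924 2.53 0.204
vertex 3.776 2.136 0.604
vertex 3.788 3.072 0.2
endloop
endfacet
facet normal -0.923 0.384 -0.040
outer loop
vertex 2.798 2.129 -0.725
vertex 2.924 2.53 0.204
vertex 3.184 3.068 -0.622
endloop
endfacet
facet normal -0.469 -0.345 -0.813
outer loop
vertex 3.572 1.488 -0.9
vertex 2.798 2.129 -0.725
vertex 3.584 2.424 -1.304
endloop
endfacet
facet normal 0.495 -0.791 -0.360
outer loop
vertex 4.176 1.492 -0.078
vertex 3.572 1.488 -0.9
vertex 4.436 2.03 -0.904
endloop
endfacet
facet normal 0.637 -0.338 0.693
outer loop
vertex 3.776 2.136 0.604
vertex 4.176 1.492 -0.078
vertex 4.562 2.431 0.025
endloop
endfacet

endsolid


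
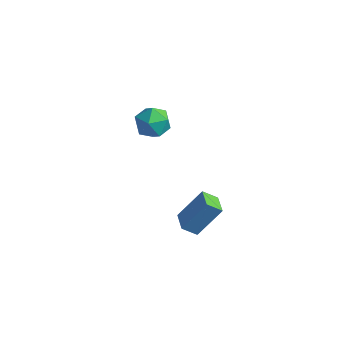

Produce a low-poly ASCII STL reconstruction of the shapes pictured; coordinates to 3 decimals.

solid 
facet normal -0.403 0.914 -0.042
outer loop
vertex -2.686 3.861 -0.102
vertex -3.237 3.659 0.796
vertex -2.258 4.093 0.854
endloop
endfacet
facet normal 0.249 0.910 -0.332
outer loop
vertex -2.686 3.861 -0.102
vertex -2.258 4.093 0.854
vertex -1.652 3.648 0.089
endloop
endfacet
facet normal 0.249 0.434 -0.866
outer loop
vertex -2.686 3.861 -0.102
vertex -1.652 3.648 0.089
vertex -2.256 2.938 -0.441
endloop
endfacet
facet normal -0.401 0.145 -0.904
outer loop
vertex -2.686 3.861 -0.102
vertex -2.256 2.938 -0.441
vertex -3.236 2.945 -0.005
endloop
endfacet
facet normal -0.806 0.442 -0.395
outer loop
vertex -2.686 3.861 -0.102
vertex -3.236 2.945 -0.005
vertex -3.237 3.659 0.796
endloop
endfacet
facet normal 0.709 0.686 0.163
outer loop
vertex -1.652 3.648 0.089
vertex -2.258 4.093 0.854
vertex -1.564 3.315 1.105
endloop
endfacet
facet normal -0.345 0.693 0.634
outer loop
vertex -2.258 4.093 0.854
vertex -3.237 3.659 0.796
vertex -2.544 3.322 1.541
endloop
endfacet
facet normal -0.995 -0.072 0.063
outer loop
vertex -3.237 3.659 0.796
vertex -3.236 2.945 -0.005
vertex -3.148 2.612 1.011
endloop
endfacet
facet normal -0.342 -0.551 -0.761
outer loop
vertex -3.236 2.945 -0.005
vertex -2.256 2.938 -0.441
vertex -2.542 2.167 0.246
endloop
endfacet
facet normal 0.711 -0.083 -0.699
outer loop
vertex -2.256 2.938 -0.441
vertex -1.652 3.648 0.089
vertex -1.563 2.601 0.304
endloop
endfacet
facet normal 0.401 -0.145 0.904
outer loop
vertex -2.114 2.399 1.202
vertex -1.564 3.315 1.105
vertex -2.544 3.322 1.541
endloop
endfacet
facet normal -0.249 -0.434 0.866
outer loop
vertex -2.114 2.399 1.202
vertex -2.544 3.322 1.541
vertex -3.148 2.612 1.011
endloop
endfacet
facet normal -0.249 -0.910 0.332
outer loop
vertex -2.114 2.399 1.202
vertex -3.148 2.612 1.011
vertex -2.542 2.167 0.246
endloop
endfacet
facet normal 0.403 -0.914 0.042
outer loop
vertex -2.114 2.399 1.202
vertex -2.542 2.167 0.246
vertex -1.563 2.601 0.304
endloop
endfacet
facet normal 0.806 -0.442 0.395
outer loop
vertex -2.114 2.399 1.202
vertex -1.563 2.601 0.304
vertex -1.564 3.315 1.105
endloop
endfacet
facet normal 0.342 0.551 0.761
outer loop
vertex -2.544 3.322 1.541
vertex -1.564 3.315 1.105
vertex -2.258 4.093 0.854
endloop
endfacet
facet normal -0.711 0.083 0.699
outer loop
vertex -3.148 2.612 1.011
vertex -2.544 3.322 1.541
vertex -3.237 3.659 0.796
endloop
endfacet
facet normal -0.709 -0.686 -0.163
outer loop
vertex -2.542 2.167 0.246
vertex -3.148 2.612 1.011
vertex -3.236 2.945 -0.005
endloop
endfacet
facet normal 0.345 -0.693 -0.634
outer loop
vertex -1.563 2.601 0.304
vertex -2.542 2.167 0.246
vertex -2.256 2.938 -0.441
endloop
endfacet
facet normal 0.995 0.072 -0.063
outer loop
vertex -1.564 3.315 1.105
vertex -1.563 2.601 0.304
vertex -1.652 3.648 0.089
endloop
endfacet
facet normal -0.717 0.687 -0.119
outer loop
vertex 3.669 -1.055 2.149
vertex 4.239 -0.563 1.554
vertex 2.945 -2.075 0.615
endloop
endfacet
facet normal -0.593 -0.513 0.621
outer loop
vertex 3.741 -2.837 0.746
vertex 3.669 -1.055 2.149
vertex 2.945 -2.075 0.615
endloop
endfacet
facet normal -0.717 0.687 -0.118
outer loop
vertex 2.945 -2.075 0.615
vertex 4.239 -0.563 1.554
vertex 3.515 -1.583 0.019
endloop
endfacet
facet normal -0.366 -0.515 -0.775
outer loop
vertex 3.515 -1.583 0.019
vertex 3.741 -2.837 0.746
vertex 2.945 -2.075 0.615
endloop
endfacet
facet normal 0.365 0.515 0.776
outer loop
vertex 3.669 -1.055 2.149
vertex 5.035 -1.325 1.685
vertex 4.239 -0.563 1.554
endloop
endfacet
facet normal -0.594 -0.513 0.621
outer loop
vertex 4.465 -1.817 2.281
vertex 3.669 -1.055 2.149
vertex 3.741 -2.837 0.746
endloop
endfacet
facet normal 0.365 0.516 0.775
outer loop
vertex 4.465 -1.817 2.281
vertex 5.035 -1.325 1.685
vertex 3.669 -1.055 2.149
endloop
endfacet
facet normal 0.593 0.513 -0.621
outer loop
vertex 4.239 -0.563 1.554
vertex 5.035 -1.325 1.685
vertex 3.515 -1.583 0.019
endloop
endfacet
facet normal -0.365 -0.515 -0.776
outer loop
vertex 4.311 -2.345 0.151
vertex 3.741 -2.837 0.746
vertex 3.515 -1.583 0.019
endloop
endfacet
facet normal 0.593 0.512 -0.621
outer loop
vertex 3.515 -1.583 0.019
vertex 5.035 -1.325 1.685
vertex 4.311 -2.345 0.151
endloop
endfacet
facet normal 0.717 -0.687 0.119
outer loop
vertex 4.311 -2.345 0.151
vertex 4.465 -1.817 2.281
vertex 3.741 -2.837 0.746
endloop
endfacet
facet normal 0.717 -0.687 0.118
outer loop
vertex 5.035 -1.325 1.685
vertex 4.465 -1.817 2.281
vertex 4.311 -2.345 0.151
endloop
endfacet

endsolid


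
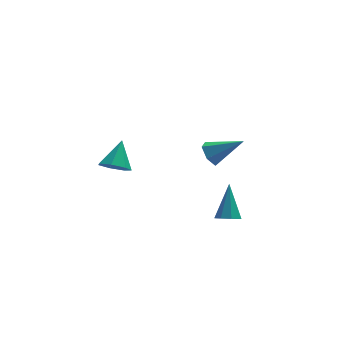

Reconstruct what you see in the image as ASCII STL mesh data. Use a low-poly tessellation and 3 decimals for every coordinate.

solid 
facet normal -0.306 -0.630 -0.713
outer loop
vertex -2.612 -1.768 0.145
vertex -3.101 -1.156 -0.186
vertex -2.292 -1.344 -0.367
endloop
endfacet
facet normal 0.897 -0.207 0.390
outer loop
vertex -2.612 -1.768 0.145
vertex -2.292 -1.344 -0.367
vertex -2.599 -0.124 0.986
endloop
endfacet
facet normal -0.306 -0.629 -0.714
outer loop
vertex -2.292 -1.344 -0.367
vertex -3.101 -1.156 -0.186
vertex -2.581 -0.778 -0.742
endloop
endfacet
facet normal 0.916 0.379 -0.134
outer loop
vertex -2.292 -1.344 -0.367
vertex -2.581 -0.778 -0.742
vertex -2.599 -0.124 0.986
endloop
endfacet
facet normal -0.306 -0.629 -0.714
outer loop
vertex -2.581 -0.778 -0.742
vertex -3.101 -1.156 -0.186
vertex -3.261 -0.497 -0.698
endloop
endfacet
facet normal 0.342 0.880 -0.329
outer loop
vertex -2.581 -0.778 -0.742
vertex -3.261 -0.497 -0.698
vertex -2.599 -0.124 0.986
endloop
endfacet
facet normal -0.307 -0.629 -0.714
outer loop
vertex -3.261 -0.497 -0.698
vertex -3.101 -1.156 -0.186
vertex -3.821 -0.712 -0.268
endloop
endfacet
facet normal -0.391 0.919 -0.050
outer loop
vertex -3.261 -0.497 -0.698
vertex -3.821 -0.712 -0.268
vertex -2.599 -0.124 0.986
endloop
endfacet
facet normal -0.306 -0.629 -0.715
outer loop
vertex -3.821 -0.712 -0.268
vertex -3.101 -1.156 -0.186
vertex -3.838 -1.262 0.223
endloop
endfacet
facet normal -0.733 0.465 0.496
outer loop
vertex -3.821 -0.712 -0.268
vertex -3.838 -1.262 0.223
vertex -2.599 -0.124 0.986
endloop
endfacet
facet normal -0.306 -0.630 -0.714
outer loop
vertex -3.838 -1.262 0.223
vertex -3.101 -1.156 -0.186
vertex -3.3 -1.732 0.407
endloop
endfacet
facet normal -0.425 -0.137 0.895
outer loop
vertex -3.838 -1.262 0.223
vertex -3.3 -1.732 0.407
vertex -2.599 -0.124 0.986
endloop
endfacet
facet normal -0.305 -0.630 -0.714
outer loop
vertex -3.3 -1.732 0.407
vertex -3.101 -1.156 -0.186
vertex -2.612 -1.768 0.145
endloop
endfacet
facet normal 0.300 -0.436 0.848
outer loop
vertex -3.3 -1.732 0.407
vertex -2.612 -1.768 0.145
vertex -2.599 -0.124 0.986
endloop
endfacet
facet normal -0.817 0.204 -0.539
outer loop
vertex 2.74 3.418 -3.478
vertex 2.279 3.304 -2.822
vertex 2.572 4.041 -2.988
endloop
endfacet
facet normal 0.777 0.505 -0.376
outer loop
vertex 2.74 3.418 -3.478
vertex 2.572 4.041 -2.988
vertex 3.921 2.896 -1.738
endloop
endfacet
facet normal -0.817 0.203 -0.540
outer loop
vertex 2.572 4.041 -2.988
vertex 2.279 3.304 -2.822
vertex 2.11 3.927 -2.332
endloop
endfacet
facet normal 0.353 0.848 0.396
outer loop
vertex 2.572 4.041 -2.988
vertex 2.11 3.927 -2.332
vertex 3.921 2.896 -1.738
endloop
endfacet
facet normal -0.817 0.203 -0.540
outer loop
vertex 2.11 3.927 -2.332
vertex 2.279 3.304 -2.822
vertex 1.817 3.19 -2.166
endloop
endfacet
facet normal -0.155 0.275 0.949
outer loop
vertex 2.11 3.927 -2.332
vertex 1.817 3.19 -2.166
vertex 3.921 2.896 -1.738
endloop
endfacet
facet normal -0.817 0.203 -0.540
outer loop
vertex 1.817 3.19 -2.166
vertex 2.279 3.304 -2.822
vertex 1.986 2.568 -2.656
endloop
endfacet
facet normal -0.238 -0.640 0.730
outer loop
vertex 1.817 3.19 -2.166
vertex 1.986 2.568 -2.656
vertex 3.921 2.896 -1.738
endloop
endfacet
facet normal -0.817 0.204 -0.539
outer loop
vertex 1.986 2.568 -2.656
vertex 2.279 3.304 -2.822
vertex 2.447 2.681 -3.312
endloop
endfacet
facet normal 0.185 -0.982 -0.039
outer loop
vertex 1.986 2.568 -2.656
vertex 2.447 2.681 -3.312
vertex 3.921 2.896 -1.738
endloop
endfacet
facet normal -0.817 0.204 -0.539
outer loop
vertex 2.447 2.681 -3.312
vertex 2.279 3.304 -2.822
vertex 2.74 3.418 -3.478
endloop
endfacet
facet normal 0.693 -0.409 -0.593
outer loop
vertex 2.447 2.681 -3.312
vertex 2.74 3.418 -3.478
vertex 3.921 2.896 -1.738
endloop
endfacet
facet normal -0.120 -0.582 -0.805
outer loop
vertex 2.441 -3.24 -2.984
vertex 2.029 -3.627 -2.643
vertex 1.961 -3.09 -3.021
endloop
endfacet
facet normal 0.305 0.893 -0.331
outer loop
vertex 2.441 -3.24 -2.984
vertex 1.961 -3.09 -3.021
vertex 2.271 -2.453 -1.017
endloop
endfacet
facet normal -0.121 -0.582 -0.804
outer loop
vertex 1.961 -3.09 -3.021
vertex 2.029 -3.627 -2.643
vertex 1.52 -3.254 -2.836
endloop
endfacet
facet normal -0.419 0.882 -0.216
outer loop
vertex 1.961 -3.09 -3.021
vertex 1.52 -3.254 -2.836
vertex 2.271 -2.453 -1.017
endloop
endfacet
facet normal -0.120 -0.580 -0.806
outer loop
vertex 1.52 -3.254 -2.836
vertex 2.029 -3.627 -2.643
vertex 1.377 -3.637 -2.539
endloop
endfacet
facet normal -0.877 0.453 0.162
outer loop
vertex 1.52 -3.254 -2.836
vertex 1.377 -3.637 -2.539
vertex 2.271 -2.453 -1.017
endloop
endfacet
facet normal -0.119 -0.581 -0.805
outer loop
vertex 1.377 -3.637 -2.539
vertex 2.029 -3.627 -2.643
vertex 1.616 -4.013 -2.303
endloop
endfacet
facet normal -0.800 -0.144 0.582
outer loop
vertex 1.377 -3.637 -2.539
vertex 1.616 -4.013 -2.303
vertex 2.271 -2.453 -1.017
endloop
endfacet
facet normal -0.120 -0.581 -0.805
outer loop
vertex 1.616 -4.013 -2.303
vertex 2.029 -3.627 -2.643
vertex 2.097 -4.164 -2.266
endloop
endfacet
facet normal -0.236 -0.557 0.796
outer loop
vertex 1.616 -4.013 -2.303
vertex 2.097 -4.164 -2.266
vertex 2.271 -2.453 -1.017
endloop
endfacet
facet normal -0.120 -0.581 -0.805
outer loop
vertex 2.097 -4.164 -2.266
vertex 2.029 -3.627 -2.643
vertex 2.538 -4.0 -2.45
endloop
endfacet
facet normal 0.487 -0.547 0.681
outer loop
vertex 2.097 -4.164 -2.266
vertex 2.538 -4.0 -2.45
vertex 2.271 -2.453 -1.017
endloop
endfacet
facet normal -0.120 -0.580 -0.806
outer loop
vertex 2.538 -4.0 -2.45
vertex 2.029 -3.627 -2.643
vertex 2.681 -3.617 -2.747
endloop
endfacet
facet normal 0.946 -0.118 0.303
outer loop
vertex 2.538 -4.0 -2.45
vertex 2.681 -3.617 -2.747
vertex 2.271 -2.453 -1.017
endloop
endfacet
facet normal -0.119 -0.582 -0.805
outer loop
vertex 2.681 -3.617 -2.747
vertex 2.029 -3.627 -2.643
vertex 2.441 -3.24 -2.984
endloop
endfacet
facet normal 0.869 0.480 -0.117
outer loop
vertex 2.681 -3.617 -2.747
vertex 2.441 -3.24 -2.984
vertex 2.271 -2.453 -1.017
endloop
endfacet

endsolid


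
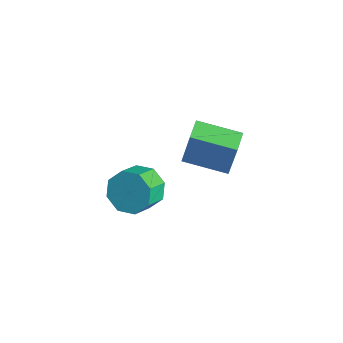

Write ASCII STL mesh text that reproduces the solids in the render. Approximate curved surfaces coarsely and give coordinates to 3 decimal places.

solid 
facet normal -0.637 -0.746 0.193
outer loop
vertex 0.263 2.444 -1.922
vertex -0.609 3.194 -1.901
vertex -0.003 2.187 -3.796
endloop
endfacet
facet normal 0.758 -0.652 -0.018
outer loop
vertex 1.329 3.746 -4.199
vertex 0.263 2.444 -1.922
vertex -0.003 2.187 -3.796
endloop
endfacet
facet normal -0.637 -0.746 0.193
outer loop
vertex -0.003 2.187 -3.796
vertex -0.609 3.194 -1.901
vertex -0.874 2.936 -3.775
endloop
endfacet
facet normal -0.139 -0.135 -0.981
outer loop
vertex -0.874 2.936 -3.775
vertex 1.329 3.746 -4.199
vertex -0.003 2.187 -3.796
endloop
endfacet
facet normal 0.139 0.135 0.981
outer loop
vertex 0.263 2.444 -1.922
vertex 0.723 4.753 -2.304
vertex -0.609 3.194 -1.901
endloop
endfacet
facet normal 0.758 -0.652 -0.018
outer loop
vertex 1.594 4.004 -2.325
vertex 0.263 2.444 -1.922
vertex 1.329 3.746 -4.199
endloop
endfacet
facet normal 0.139 0.135 0.981
outer loop
vertex 1.594 4.004 -2.325
vertex 0.723 4.753 -2.304
vertex 0.263 2.444 -1.922
endloop
endfacet
facet normal -0.758 0.652 0.017
outer loop
vertex -0.609 3.194 -1.901
vertex 0.723 4.753 -2.304
vertex -0.874 2.936 -3.775
endloop
endfacet
facet normal -0.139 -0.135 -0.981
outer loop
vertex 0.457 4.496 -4.178
vertex 1.329 3.746 -4.199
vertex -0.874 2.936 -3.775
endloop
endfacet
facet normal -0.758 0.652 0.018
outer loop
vertex -0.874 2.936 -3.775
vertex 0.723 4.753 -2.304
vertex 0.457 4.496 -4.178
endloop
endfacet
facet normal 0.637 0.746 -0.193
outer loop
vertex 0.457 4.496 -4.178
vertex 1.594 4.004 -2.325
vertex 1.329 3.746 -4.199
endloop
endfacet
facet normal 0.637 0.746 -0.193
outer loop
vertex 0.723 4.753 -2.304
vertex 1.594 4.004 -2.325
vertex 0.457 4.496 -4.178
endloop
endfacet
facet normal -0.449 0.744 -0.495
outer loop
vertex 2.708 -0.674 -2.983
vertex 1.982 -0.609 -2.227
vertex 2.916 -0.161 -2.4
endloop
endfacet
facet normal 0.856 0.197 -0.478
outer loop
vertex 2.708 -0.674 -2.983
vertex 2.916 -0.161 -2.4
vertex 3.264 -1.597 -2.368
endloop
endfacet
facet normal 0.855 0.197 -0.479
outer loop
vertex 3.264 -1.597 -2.368
vertex 2.916 -0.161 -2.4
vertex 3.472 -1.083 -1.786
endloop
endfacet
facet normal 0.448 -0.743 0.496
outer loop
vertex 3.264 -1.597 -2.368
vertex 3.472 -1.083 -1.786
vertex 2.538 -1.531 -1.613
endloop
endfacet
facet normal -0.448 0.743 -0.496
outer loop
vertex 2.916 -0.161 -2.4
vertex 1.982 -0.609 -2.227
vertex 2.576 0.09 -1.717
endloop
endfacet
facet normal 0.787 0.591 0.175
outer loop
vertex 2.916 -0.161 -2.4
vertex 2.576 0.09 -1.717
vertex 3.472 -1.083 -1.786
endloop
endfacet
facet normal 0.787 0.591 0.174
outer loop
vertex 3.472 -1.083 -1.786
vertex 2.576 0.09 -1.717
vertex 3.132 -0.832 -1.102
endloop
endfacet
facet normal 0.449 -0.744 0.496
outer loop
vertex 3.472 -1.083 -1.786
vertex 3.132 -0.832 -1.102
vertex 2.538 -1.531 -1.613
endloop
endfacet
facet normal -0.449 0.743 -0.496
outer loop
vertex 2.576 0.09 -1.717
vertex 1.982 -0.609 -2.227
vertex 1.889 -0.068 -1.332
endloop
endfacet
facet normal 0.259 0.639 0.724
outer loop
vertex 2.576 0.09 -1.717
vertex 1.889 -0.068 -1.332
vertex 3.132 -0.832 -1.102
endloop
endfacet
facet normal 0.258 0.639 0.725
outer loop
vertex 3.132 -0.832 -1.102
vertex 1.889 -0.068 -1.332
vertex 2.445 -0.991 -0.717
endloop
endfacet
facet normal 0.449 -0.744 0.495
outer loop
vertex 3.132 -0.832 -1.102
vertex 2.445 -0.991 -0.717
vertex 2.538 -1.531 -1.613
endloop
endfacet
facet normal -0.448 0.744 -0.496
outer loop
vertex 1.889 -0.068 -1.332
vertex 1.982 -0.609 -2.227
vertex 1.256 -0.543 -1.472
endloop
endfacet
facet normal -0.423 0.312 0.851
outer loop
vertex 1.889 -0.068 -1.332
vertex 1.256 -0.543 -1.472
vertex 2.445 -0.991 -0.717
endloop
endfacet
facet normal -0.423 0.312 0.851
outer loop
vertex 2.445 -0.991 -0.717
vertex 1.256 -0.543 -1.472
vertex 1.812 -1.466 -0.857
endloop
endfacet
facet normal 0.449 -0.744 0.495
outer loop
vertex 2.445 -0.991 -0.717
vertex 1.812 -1.466 -0.857
vertex 2.538 -1.531 -1.613
endloop
endfacet
facet normal -0.448 0.743 -0.496
outer loop
vertex 1.256 -0.543 -1.472
vertex 1.982 -0.609 -2.227
vertex 1.048 -1.057 -2.054
endloop
endfacet
facet normal -0.856 -0.196 0.479
outer loop
vertex 1.256 -0.543 -1.472
vertex 1.048 -1.057 -2.054
vertex 1.812 -1.466 -0.857
endloop
endfacet
facet normal -0.856 -0.197 0.479
outer loop
vertex 1.812 -1.466 -0.857
vertex 1.048 -1.057 -2.054
vertex 1.604 -1.979 -1.44
endloop
endfacet
facet normal 0.449 -0.744 0.495
outer loop
vertex 1.812 -1.466 -0.857
vertex 1.604 -1.979 -1.44
vertex 2.538 -1.531 -1.613
endloop
endfacet
facet normal -0.449 0.744 -0.496
outer loop
vertex 1.048 -1.057 -2.054
vertex 1.982 -0.609 -2.227
vertex 1.388 -1.308 -2.738
endloop
endfacet
facet normal -0.787 -0.591 -0.175
outer loop
vertex 1.048 -1.057 -2.054
vertex 1.388 -1.308 -2.738
vertex 1.604 -1.979 -1.44
endloop
endfacet
facet normal -0.787 -0.591 -0.175
outer loop
vertex 1.604 -1.979 -1.44
vertex 1.388 -1.308 -2.738
vertex 1.944 -2.23 -2.123
endloop
endfacet
facet normal 0.448 -0.743 0.496
outer loop
vertex 1.604 -1.979 -1.44
vertex 1.944 -2.23 -2.123
vertex 2.538 -1.531 -1.613
endloop
endfacet
facet normal -0.449 0.744 -0.495
outer loop
vertex 1.388 -1.308 -2.738
vertex 1.982 -0.609 -2.227
vertex 2.075 -1.149 -3.123
endloop
endfacet
facet normal -0.258 -0.639 -0.725
outer loop
vertex 1.388 -1.308 -2.738
vertex 2.075 -1.149 -3.123
vertex 1.944 -2.23 -2.123
endloop
endfacet
facet normal -0.259 -0.639 -0.724
outer loop
vertex 1.944 -2.23 -2.123
vertex 2.075 -1.149 -3.123
vertex 2.631 -2.072 -2.508
endloop
endfacet
facet normal 0.449 -0.743 0.496
outer loop
vertex 1.944 -2.23 -2.123
vertex 2.631 -2.072 -2.508
vertex 2.538 -1.531 -1.613
endloop
endfacet
facet normal -0.449 0.744 -0.495
outer loop
vertex 2.075 -1.149 -3.123
vertex 1.982 -0.609 -2.227
vertex 2.708 -0.674 -2.983
endloop
endfacet
facet normal 0.423 -0.312 -0.851
outer loop
vertex 2.075 -1.149 -3.123
vertex 2.708 -0.674 -2.983
vertex 2.631 -2.072 -2.508
endloop
endfacet
facet normal 0.423 -0.312 -0.851
outer loop
vertex 2.631 -2.072 -2.508
vertex 2.708 -0.674 -2.983
vertex 3.264 -1.597 -2.368
endloop
endfacet
facet normal 0.448 -0.744 0.496
outer loop
vertex 2.631 -2.072 -2.508
vertex 3.264 -1.597 -2.368
vertex 2.538 -1.531 -1.613
endloop
endfacet

endsolid


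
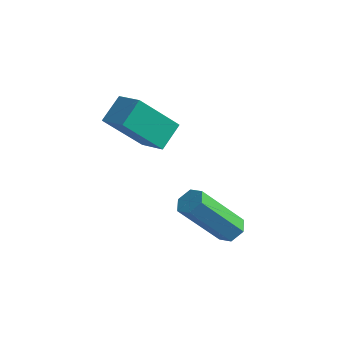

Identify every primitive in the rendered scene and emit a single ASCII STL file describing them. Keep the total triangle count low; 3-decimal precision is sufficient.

solid 
facet normal 0.412 0.469 -0.781
outer loop
vertex 4.434 2.351 -0.731
vertex 4.224 2.019 -1.041
vertex 3.979 2.438 -0.919
endloop
endfacet
facet normal -0.040 0.866 0.498
outer loop
vertex 4.434 2.351 -0.731
vertex 3.979 2.438 -0.919
vertex 3.586 1.392 0.87
endloop
endfacet
facet normal -0.040 0.866 0.498
outer loop
vertex 3.586 1.392 0.87
vertex 3.979 2.438 -0.919
vertex 3.132 1.479 0.682
endloop
endfacet
facet normal -0.413 -0.467 0.782
outer loop
vertex 3.586 1.392 0.87
vertex 3.132 1.479 0.682
vertex 3.376 1.061 0.561
endloop
endfacet
facet normal 0.413 0.469 -0.781
outer loop
vertex 3.979 2.438 -0.919
vertex 4.224 2.019 -1.041
vertex 3.769 2.107 -1.229
endloop
endfacet
facet normal -0.808 0.585 -0.077
outer loop
vertex 3.979 2.438 -0.919
vertex 3.769 2.107 -1.229
vertex 3.132 1.479 0.682
endloop
endfacet
facet normal -0.807 0.586 -0.076
outer loop
vertex 3.132 1.479 0.682
vertex 3.769 2.107 -1.229
vertex 2.921 1.148 0.372
endloop
endfacet
facet normal -0.414 -0.468 0.781
outer loop
vertex 3.132 1.479 0.682
vertex 2.921 1.148 0.372
vertex 3.376 1.061 0.561
endloop
endfacet
facet normal 0.413 0.467 -0.782
outer loop
vertex 3.769 2.107 -1.229
vertex 4.224 2.019 -1.041
vertex 4.014 1.688 -1.35
endloop
endfacet
facet normal -0.767 -0.282 -0.576
outer loop
vertex 3.769 2.107 -1.229
vertex 4.014 1.688 -1.35
vertex 2.921 1.148 0.372
endloop
endfacet
facet normal -0.767 -0.282 -0.576
outer loop
vertex 2.921 1.148 0.372
vertex 4.014 1.688 -1.35
vertex 3.166 0.729 0.251
endloop
endfacet
facet normal -0.414 -0.468 0.781
outer loop
vertex 2.921 1.148 0.372
vertex 3.166 0.729 0.251
vertex 3.376 1.061 0.561
endloop
endfacet
facet normal 0.413 0.467 -0.782
outer loop
vertex 4.014 1.688 -1.35
vertex 4.224 2.019 -1.041
vertex 4.468 1.601 -1.162
endloop
endfacet
facet normal 0.040 -0.866 -0.498
outer loop
vertex 4.014 1.688 -1.35
vertex 4.468 1.601 -1.162
vertex 3.166 0.729 0.251
endloop
endfacet
facet normal 0.040 -0.866 -0.498
outer loop
vertex 3.166 0.729 0.251
vertex 4.468 1.601 -1.162
vertex 3.621 0.642 0.439
endloop
endfacet
facet normal -0.412 -0.469 0.781
outer loop
vertex 3.166 0.729 0.251
vertex 3.621 0.642 0.439
vertex 3.376 1.061 0.561
endloop
endfacet
facet normal 0.414 0.468 -0.781
outer loop
vertex 4.468 1.601 -1.162
vertex 4.224 2.019 -1.041
vertex 4.679 1.932 -0.852
endloop
endfacet
facet normal 0.807 -0.586 0.076
outer loop
vertex 4.468 1.601 -1.162
vertex 4.679 1.932 -0.852
vertex 3.621 0.642 0.439
endloop
endfacet
facet normal 0.807 -0.585 0.077
outer loop
vertex 3.621 0.642 0.439
vertex 4.679 1.932 -0.852
vertex 3.831 0.973 0.749
endloop
endfacet
facet normal -0.413 -0.469 0.781
outer loop
vertex 3.621 0.642 0.439
vertex 3.831 0.973 0.749
vertex 3.376 1.061 0.561
endloop
endfacet
facet normal 0.414 0.468 -0.781
outer loop
vertex 4.679 1.932 -0.852
vertex 4.224 2.019 -1.041
vertex 4.434 2.351 -0.731
endloop
endfacet
facet normal 0.767 0.282 0.576
outer loop
vertex 4.679 1.932 -0.852
vertex 4.434 2.351 -0.731
vertex 3.831 0.973 0.749
endloop
endfacet
facet normal 0.767 0.282 0.576
outer loop
vertex 3.831 0.973 0.749
vertex 4.434 2.351 -0.731
vertex 3.586 1.392 0.87
endloop
endfacet
facet normal -0.413 -0.467 0.782
outer loop
vertex 3.831 0.973 0.749
vertex 3.586 1.392 0.87
vertex 3.376 1.061 0.561
endloop
endfacet
facet normal -0.886 0.291 -0.362
outer loop
vertex -0.26 1.897 2.086
vertex -0.221 2.752 2.677
vertex 0.573 2.779 0.756
endloop
endfacet
facet normal -0.038 -0.822 -0.569
outer loop
vertex 1.521 2.468 1.143
vertex -0.26 1.897 2.086
vertex 0.573 2.779 0.756
endloop
endfacet
facet normal -0.886 0.291 -0.362
outer loop
vertex 0.573 2.779 0.756
vertex -0.221 2.752 2.677
vertex 0.612 3.634 1.347
endloop
endfacet
facet normal 0.462 0.490 -0.739
outer loop
vertex 0.612 3.634 1.347
vertex 1.521 2.468 1.143
vertex 0.573 2.779 0.756
endloop
endfacet
facet normal -0.462 -0.490 0.739
outer loop
vertex -0.26 1.897 2.086
vertex 0.727 2.441 3.064
vertex -0.221 2.752 2.677
endloop
endfacet
facet normal -0.038 -0.822 -0.569
outer loop
vertex 0.688 1.586 2.473
vertex -0.26 1.897 2.086
vertex 1.521 2.468 1.143
endloop
endfacet
facet normal -0.462 -0.490 0.739
outer loop
vertex 0.688 1.586 2.473
vertex 0.727 2.441 3.064
vertex -0.26 1.897 2.086
endloop
endfacet
facet normal 0.038 0.822 0.569
outer loop
vertex -0.221 2.752 2.677
vertex 0.727 2.441 3.064
vertex 0.612 3.634 1.347
endloop
endfacet
facet normal 0.462 0.490 -0.739
outer loop
vertex 1.56 3.323 1.734
vertex 1.521 2.468 1.143
vertex 0.612 3.634 1.347
endloop
endfacet
facet normal 0.038 0.822 0.569
outer loop
vertex 0.612 3.634 1.347
vertex 0.727 2.441 3.064
vertex 1.56 3.323 1.734
endloop
endfacet
facet normal 0.886 -0.291 0.362
outer loop
vertex 1.56 3.323 1.734
vertex 0.688 1.586 2.473
vertex 1.521 2.468 1.143
endloop
endfacet
facet normal 0.886 -0.291 0.362
outer loop
vertex 0.727 2.441 3.064
vertex 0.688 1.586 2.473
vertex 1.56 3.323 1.734
endloop
endfacet

endsolid


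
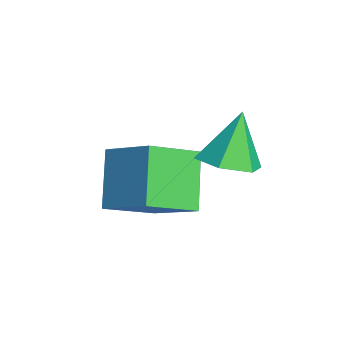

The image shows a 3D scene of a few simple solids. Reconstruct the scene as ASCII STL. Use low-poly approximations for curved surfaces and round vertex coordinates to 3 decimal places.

solid 
facet normal 0.330 -0.316 -0.890
outer loop
vertex 0.308 3.299 -1.799
vertex -0.304 3.685 -2.163
vertex 0.399 4.068 -2.038
endloop
endfacet
facet normal 0.707 0.132 0.694
outer loop
vertex 0.308 3.299 -1.799
vertex 0.399 4.068 -2.038
vertex -0.796 4.155 -0.837
endloop
endfacet
facet normal 0.330 -0.315 -0.890
outer loop
vertex 0.399 4.068 -2.038
vertex -0.304 3.685 -2.163
vertex -0.214 4.454 -2.402
endloop
endfacet
facet normal 0.371 0.877 0.305
outer loop
vertex 0.399 4.068 -2.038
vertex -0.214 4.454 -2.402
vertex -0.796 4.155 -0.837
endloop
endfacet
facet normal 0.330 -0.315 -0.890
outer loop
vertex -0.214 4.454 -2.402
vertex -0.304 3.685 -2.163
vertex -0.916 4.071 -2.527
endloop
endfacet
facet normal -0.478 0.879 -0.010
outer loop
vertex -0.214 4.454 -2.402
vertex -0.916 4.071 -2.527
vertex -0.796 4.155 -0.837
endloop
endfacet
facet normal 0.330 -0.316 -0.890
outer loop
vertex -0.916 4.071 -2.527
vertex -0.304 3.685 -2.163
vertex -1.007 3.302 -2.288
endloop
endfacet
facet normal -0.989 0.137 0.063
outer loop
vertex -0.916 4.071 -2.527
vertex -1.007 3.302 -2.288
vertex -0.796 4.155 -0.837
endloop
endfacet
facet normal 0.330 -0.315 -0.890
outer loop
vertex -1.007 3.302 -2.288
vertex -0.304 3.685 -2.163
vertex -0.394 2.916 -1.924
endloop
endfacet
facet normal -0.652 -0.609 0.453
outer loop
vertex -1.007 3.302 -2.288
vertex -0.394 2.916 -1.924
vertex -0.796 4.155 -0.837
endloop
endfacet
facet normal 0.330 -0.315 -0.890
outer loop
vertex -0.394 2.916 -1.924
vertex -0.304 3.685 -2.163
vertex 0.308 3.299 -1.799
endloop
endfacet
facet normal 0.196 -0.610 0.768
outer loop
vertex -0.394 2.916 -1.924
vertex 0.308 3.299 -1.799
vertex -0.796 4.155 -0.837
endloop
endfacet
facet normal -0.677 0.205 0.706
outer loop
vertex -2.287 1.264 -2.75
vertex -1.204 2.064 -1.944
vertex -2.695 2.6 -3.53
endloop
endfacet
facet normal -0.689 -0.511 -0.514
outer loop
vertex -1.556 2.256 -4.716
vertex -2.287 1.264 -2.75
vertex -2.695 2.6 -3.53
endloop
endfacet
facet normal -0.678 0.205 0.706
outer loop
vertex -2.695 2.6 -3.53
vertex -1.204 2.064 -1.944
vertex -1.612 3.401 -2.723
endloop
endfacet
facet normal -0.255 0.835 -0.487
outer loop
vertex -1.612 3.401 -2.723
vertex -1.556 2.256 -4.716
vertex -2.695 2.6 -3.53
endloop
endfacet
facet normal 0.255 -0.835 0.487
outer loop
vertex -2.287 1.264 -2.75
vertex -0.065 1.72 -3.13
vertex -1.204 2.064 -1.944
endloop
endfacet
facet normal -0.690 -0.510 -0.514
outer loop
vertex -1.148 0.919 -3.937
vertex -2.287 1.264 -2.75
vertex -1.556 2.256 -4.716
endloop
endfacet
facet normal 0.255 -0.835 0.487
outer loop
vertex -1.148 0.919 -3.937
vertex -0.065 1.72 -3.13
vertex -2.287 1.264 -2.75
endloop
endfacet
facet normal 0.690 0.510 0.514
outer loop
vertex -1.204 2.064 -1.944
vertex -0.065 1.72 -3.13
vertex -1.612 3.401 -2.723
endloop
endfacet
facet normal -0.255 0.835 -0.487
outer loop
vertex -0.473 3.056 -3.91
vertex -1.556 2.256 -4.716
vertex -1.612 3.401 -2.723
endloop
endfacet
facet normal 0.690 0.510 0.514
outer loop
vertex -1.612 3.401 -2.723
vertex -0.065 1.72 -3.13
vertex -0.473 3.056 -3.91
endloop
endfacet
facet normal 0.677 -0.205 -0.707
outer loop
vertex -0.473 3.056 -3.91
vertex -1.148 0.919 -3.937
vertex -1.556 2.256 -4.716
endloop
endfacet
facet normal 0.678 -0.205 -0.706
outer loop
vertex -0.065 1.72 -3.13
vertex -1.148 0.919 -3.937
vertex -0.473 3.056 -3.91
endloop
endfacet

endsolid


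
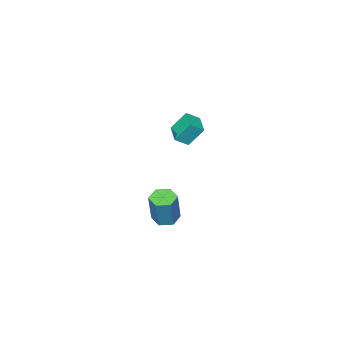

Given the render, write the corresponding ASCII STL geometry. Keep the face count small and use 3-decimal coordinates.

solid 
facet normal -0.410 0.409 0.815
outer loop
vertex -3.868 -4.206 1.414
vertex -3.101 -3.007 1.198
vertex -4.631 -3.823 0.838
endloop
endfacet
facet normal -0.532 -0.833 0.150
outer loop
vertex -3.979 -4.473 -0.458
vertex -3.868 -4.206 1.414
vertex -4.631 -3.823 0.838
endloop
endfacet
facet normal -0.410 0.409 0.815
outer loop
vertex -4.631 -3.823 0.838
vertex -3.101 -3.007 1.198
vertex -3.864 -2.623 0.622
endloop
endfacet
facet normal -0.740 0.373 -0.559
outer loop
vertex -3.864 -2.623 0.622
vertex -3.979 -4.473 -0.458
vertex -4.631 -3.823 0.838
endloop
endfacet
facet normal 0.740 -0.373 0.559
outer loop
vertex -3.868 -4.206 1.414
vertex -2.449 -3.657 -0.098
vertex -3.101 -3.007 1.198
endloop
endfacet
facet normal -0.533 -0.833 0.150
outer loop
vertex -3.216 -4.857 0.118
vertex -3.868 -4.206 1.414
vertex -3.979 -4.473 -0.458
endloop
endfacet
facet normal 0.740 -0.372 0.560
outer loop
vertex -3.216 -4.857 0.118
vertex -2.449 -3.657 -0.098
vertex -3.868 -4.206 1.414
endloop
endfacet
facet normal 0.532 0.833 -0.150
outer loop
vertex -3.101 -3.007 1.198
vertex -2.449 -3.657 -0.098
vertex -3.864 -2.623 0.622
endloop
endfacet
facet normal -0.740 0.373 -0.560
outer loop
vertex -3.212 -3.274 -0.674
vertex -3.979 -4.473 -0.458
vertex -3.864 -2.623 0.622
endloop
endfacet
facet normal 0.532 0.833 -0.151
outer loop
vertex -3.864 -2.623 0.622
vertex -2.449 -3.657 -0.098
vertex -3.212 -3.274 -0.674
endloop
endfacet
facet normal 0.410 -0.409 -0.815
outer loop
vertex -3.212 -3.274 -0.674
vertex -3.216 -4.857 0.118
vertex -3.979 -4.473 -0.458
endloop
endfacet
facet normal 0.410 -0.409 -0.815
outer loop
vertex -2.449 -3.657 -0.098
vertex -3.216 -4.857 0.118
vertex -3.212 -3.274 -0.674
endloop
endfacet
facet normal -0.257 -0.181 -0.949
outer loop
vertex 4.395 2.659 -1.367
vertex 3.667 2.428 -1.126
vertex 3.804 3.195 -1.309
endloop
endfacet
facet normal 0.623 0.720 -0.306
outer loop
vertex 4.395 2.659 -1.367
vertex 3.804 3.195 -1.309
vertex 4.94 3.042 0.645
endloop
endfacet
facet normal 0.624 0.719 -0.306
outer loop
vertex 4.94 3.042 0.645
vertex 3.804 3.195 -1.309
vertex 4.349 3.579 0.703
endloop
endfacet
facet normal 0.257 0.181 0.949
outer loop
vertex 4.94 3.042 0.645
vertex 4.349 3.579 0.703
vertex 4.213 2.812 0.886
endloop
endfacet
facet normal -0.257 -0.181 -0.949
outer loop
vertex 3.804 3.195 -1.309
vertex 3.667 2.428 -1.126
vertex 3.076 2.964 -1.068
endloop
endfacet
facet normal -0.328 0.940 -0.091
outer loop
vertex 3.804 3.195 -1.309
vertex 3.076 2.964 -1.068
vertex 4.349 3.579 0.703
endloop
endfacet
facet normal -0.329 0.940 -0.090
outer loop
vertex 4.349 3.579 0.703
vertex 3.076 2.964 -1.068
vertex 3.622 3.348 0.944
endloop
endfacet
facet normal 0.257 0.181 0.949
outer loop
vertex 4.349 3.579 0.703
vertex 3.622 3.348 0.944
vertex 4.213 2.812 0.886
endloop
endfacet
facet normal -0.257 -0.181 -0.949
outer loop
vertex 3.076 2.964 -1.068
vertex 3.667 2.428 -1.126
vertex 2.94 2.198 -0.885
endloop
endfacet
facet normal -0.951 0.220 0.216
outer loop
vertex 3.076 2.964 -1.068
vertex 2.94 2.198 -0.885
vertex 3.622 3.348 0.944
endloop
endfacet
facet normal -0.951 0.221 0.216
outer loop
vertex 3.622 3.348 0.944
vertex 2.94 2.198 -0.885
vertex 3.485 2.581 1.127
endloop
endfacet
facet normal 0.257 0.181 0.949
outer loop
vertex 3.622 3.348 0.944
vertex 3.485 2.581 1.127
vertex 4.213 2.812 0.886
endloop
endfacet
facet normal -0.257 -0.181 -0.949
outer loop
vertex 2.94 2.198 -0.885
vertex 3.667 2.428 -1.126
vertex 3.531 1.661 -0.943
endloop
endfacet
facet normal -0.624 -0.719 0.306
outer loop
vertex 2.94 2.198 -0.885
vertex 3.531 1.661 -0.943
vertex 3.485 2.581 1.127
endloop
endfacet
facet normal -0.623 -0.720 0.306
outer loop
vertex 3.485 2.581 1.127
vertex 3.531 1.661 -0.943
vertex 4.076 2.045 1.069
endloop
endfacet
facet normal 0.257 0.181 0.949
outer loop
vertex 3.485 2.581 1.127
vertex 4.076 2.045 1.069
vertex 4.213 2.812 0.886
endloop
endfacet
facet normal -0.257 -0.181 -0.949
outer loop
vertex 3.531 1.661 -0.943
vertex 3.667 2.428 -1.126
vertex 4.258 1.892 -1.184
endloop
endfacet
facet normal 0.329 -0.940 0.090
outer loop
vertex 3.531 1.661 -0.943
vertex 4.258 1.892 -1.184
vertex 4.076 2.045 1.069
endloop
endfacet
facet normal 0.328 -0.940 0.090
outer loop
vertex 4.076 2.045 1.069
vertex 4.258 1.892 -1.184
vertex 4.804 2.276 0.828
endloop
endfacet
facet normal 0.257 0.181 0.949
outer loop
vertex 4.076 2.045 1.069
vertex 4.804 2.276 0.828
vertex 4.213 2.812 0.886
endloop
endfacet
facet normal -0.257 -0.181 -0.949
outer loop
vertex 4.258 1.892 -1.184
vertex 3.667 2.428 -1.126
vertex 4.395 2.659 -1.367
endloop
endfacet
facet normal 0.951 -0.221 -0.216
outer loop
vertex 4.258 1.892 -1.184
vertex 4.395 2.659 -1.367
vertex 4.804 2.276 0.828
endloop
endfacet
facet normal 0.951 -0.220 -0.216
outer loop
vertex 4.804 2.276 0.828
vertex 4.395 2.659 -1.367
vertex 4.94 3.042 0.645
endloop
endfacet
facet normal 0.257 0.181 0.949
outer loop
vertex 4.804 2.276 0.828
vertex 4.94 3.042 0.645
vertex 4.213 2.812 0.886
endloop
endfacet

endsolid
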